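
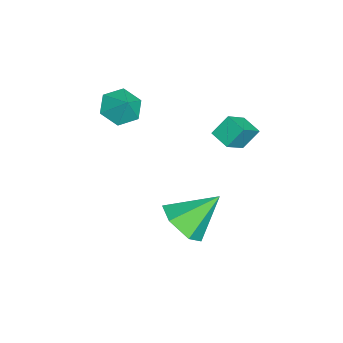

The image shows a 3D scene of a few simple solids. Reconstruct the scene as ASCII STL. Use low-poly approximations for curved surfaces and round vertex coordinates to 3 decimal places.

solid 
facet normal -0.661 0.450 -0.601
outer loop
vertex -2.142 2.869 1.845
vertex -1.484 3.51 1.601
vertex -1.828 2.237 1.027
endloop
endfacet
facet normal -0.692 -0.675 0.256
outer loop
vertex -0.936 1.63 1.839
vertex -2.142 2.869 1.845
vertex -1.828 2.237 1.027
endloop
endfacet
facet normal -0.660 0.450 -0.602
outer loop
vertex -1.828 2.237 1.027
vertex -1.484 3.51 1.601
vertex -1.17 2.878 0.784
endloop
endfacet
facet normal 0.291 -0.585 -0.757
outer loop
vertex -1.17 2.878 0.784
vertex -0.936 1.63 1.839
vertex -1.828 2.237 1.027
endloop
endfacet
facet normal -0.290 0.586 0.757
outer loop
vertex -2.142 2.869 1.845
vertex -0.592 2.903 2.413
vertex -1.484 3.51 1.601
endloop
endfacet
facet normal -0.692 -0.675 0.256
outer loop
vertex -1.25 2.262 2.656
vertex -2.142 2.869 1.845
vertex -0.936 1.63 1.839
endloop
endfacet
facet normal -0.290 0.585 0.757
outer loop
vertex -1.25 2.262 2.656
vertex -0.592 2.903 2.413
vertex -2.142 2.869 1.845
endloop
endfacet
facet normal 0.692 0.675 -0.256
outer loop
vertex -1.484 3.51 1.601
vertex -0.592 2.903 2.413
vertex -1.17 2.878 0.784
endloop
endfacet
facet normal 0.290 -0.586 -0.757
outer loop
vertex -0.278 2.271 1.595
vertex -0.936 1.63 1.839
vertex -1.17 2.878 0.784
endloop
endfacet
facet normal 0.692 0.675 -0.256
outer loop
vertex -1.17 2.878 0.784
vertex -0.592 2.903 2.413
vertex -0.278 2.271 1.595
endloop
endfacet
facet normal 0.661 -0.449 0.601
outer loop
vertex -0.278 2.271 1.595
vertex -1.25 2.262 2.656
vertex -0.936 1.63 1.839
endloop
endfacet
facet normal 0.660 -0.450 0.601
outer loop
vertex -0.592 2.903 2.413
vertex -1.25 2.262 2.656
vertex -0.278 2.271 1.595
endloop
endfacet
facet normal -0.584 -0.318 -0.747
outer loop
vertex -1.015 -2.764 2.74
vertex -1.495 -1.992 2.787
vertex -0.769 -2.044 2.241
endloop
endfacet
facet normal 0.963 -0.234 0.137
outer loop
vertex -1.015 -2.764 2.74
vertex -0.769 -2.044 2.241
vertex -0.865 -1.648 3.593
endloop
endfacet
facet normal -0.584 -0.319 -0.746
outer loop
vertex -0.769 -2.044 2.241
vertex -1.495 -1.992 2.787
vertex -1.249 -1.272 2.287
endloop
endfacet
facet normal 0.843 0.530 -0.095
outer loop
vertex -0.769 -2.044 2.241
vertex -1.249 -1.272 2.287
vertex -0.865 -1.648 3.593
endloop
endfacet
facet normal -0.584 -0.319 -0.747
outer loop
vertex -1.249 -1.272 2.287
vertex -1.495 -1.992 2.787
vertex -1.976 -1.22 2.833
endloop
endfacet
facet normal 0.224 0.952 0.208
outer loop
vertex -1.249 -1.272 2.287
vertex -1.976 -1.22 2.833
vertex -0.865 -1.648 3.593
endloop
endfacet
facet normal -0.583 -0.319 -0.747
outer loop
vertex -1.976 -1.22 2.833
vertex -1.495 -1.992 2.787
vertex -2.222 -1.94 3.332
endloop
endfacet
facet normal -0.274 0.609 0.744
outer loop
vertex -1.976 -1.22 2.833
vertex -2.222 -1.94 3.332
vertex -0.865 -1.648 3.593
endloop
endfacet
facet normal -0.583 -0.319 -0.747
outer loop
vertex -2.222 -1.94 3.332
vertex -1.495 -1.992 2.787
vertex -1.741 -2.712 3.286
endloop
endfacet
facet normal -0.154 -0.154 0.976
outer loop
vertex -2.222 -1.94 3.332
vertex -1.741 -2.712 3.286
vertex -0.865 -1.648 3.593
endloop
endfacet
facet normal -0.584 -0.318 -0.747
outer loop
vertex -1.741 -2.712 3.286
vertex -1.495 -1.992 2.787
vertex -1.015 -2.764 2.74
endloop
endfacet
facet normal 0.464 -0.576 0.672
outer loop
vertex -1.741 -2.712 3.286
vertex -1.015 -2.764 2.74
vertex -0.865 -1.648 3.593
endloop
endfacet
facet normal 0.276 -0.714 -0.643
outer loop
vertex 3.862 0.307 0.685
vertex 3.201 0.74 -0.08
vertex 4.246 1.075 -0.003
endloop
endfacet
facet normal 0.684 0.266 0.679
outer loop
vertex 3.862 0.307 0.685
vertex 4.246 1.075 -0.003
vertex 2.659 2.14 1.18
endloop
endfacet
facet normal 0.276 -0.714 -0.643
outer loop
vertex 4.246 1.075 -0.003
vertex 3.201 0.74 -0.08
vertex 3.585 1.508 -0.768
endloop
endfacet
facet normal 0.554 0.833 -0.007
outer loop
vertex 4.246 1.075 -0.003
vertex 3.585 1.508 -0.768
vertex 2.659 2.14 1.18
endloop
endfacet
facet normal 0.276 -0.714 -0.643
outer loop
vertex 3.585 1.508 -0.768
vertex 3.201 0.74 -0.08
vertex 2.54 1.173 -0.845
endloop
endfacet
facet normal -0.252 0.879 -0.405
outer loop
vertex 3.585 1.508 -0.768
vertex 2.54 1.173 -0.845
vertex 2.659 2.14 1.18
endloop
endfacet
facet normal 0.277 -0.714 -0.643
outer loop
vertex 2.54 1.173 -0.845
vertex 3.201 0.74 -0.08
vertex 2.156 0.405 -0.158
endloop
endfacet
facet normal -0.926 0.359 -0.117
outer loop
vertex 2.54 1.173 -0.845
vertex 2.156 0.405 -0.158
vertex 2.659 2.14 1.18
endloop
endfacet
facet normal 0.277 -0.714 -0.643
outer loop
vertex 2.156 0.405 -0.158
vertex 3.201 0.74 -0.08
vertex 2.817 -0.028 0.607
endloop
endfacet
facet normal -0.795 -0.208 0.569
outer loop
vertex 2.156 0.405 -0.158
vertex 2.817 -0.028 0.607
vertex 2.659 2.14 1.18
endloop
endfacet
facet normal 0.277 -0.714 -0.643
outer loop
vertex 2.817 -0.028 0.607
vertex 3.201 0.74 -0.08
vertex 3.862 0.307 0.685
endloop
endfacet
facet normal 0.010 -0.255 0.967
outer loop
vertex 2.817 -0.028 0.607
vertex 3.862 0.307 0.685
vertex 2.659 2.14 1.18
endloop
endfacet

endsolid


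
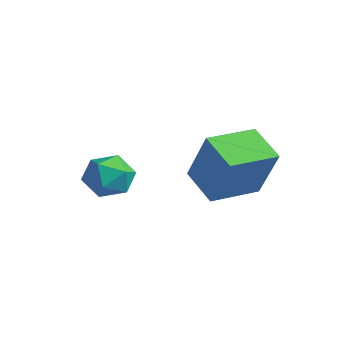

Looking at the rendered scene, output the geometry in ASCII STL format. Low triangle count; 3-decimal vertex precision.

solid 
facet normal -0.264 0.858 0.441
outer loop
vertex -1.013 -1.692 -0.682
vertex -1.828 -1.97 -0.629
vertex -1.275 -2.13 0.013
endloop
endfacet
facet normal 0.415 0.691 0.592
outer loop
vertex -1.013 -1.692 -0.682
vertex -1.275 -2.13 0.013
vertex -0.503 -2.295 -0.335
endloop
endfacet
facet normal 0.770 0.637 -0.024
outer loop
vertex -1.013 -1.692 -0.682
vertex -0.503 -2.295 -0.335
vertex -0.579 -2.236 -1.191
endloop
endfacet
facet normal 0.312 0.770 -0.557
outer loop
vertex -1.013 -1.692 -0.682
vertex -0.579 -2.236 -1.191
vertex -1.398 -2.036 -1.373
endloop
endfacet
facet normal -0.327 0.906 -0.269
outer loop
vertex -1.013 -1.692 -0.682
vertex -1.398 -2.036 -1.373
vertex -1.828 -1.97 -0.629
endloop
endfacet
facet normal 0.420 0.052 0.906
outer loop
vertex -0.503 -2.295 -0.335
vertex -1.275 -2.13 0.013
vertex -1.002 -2.944 -0.067
endloop
endfacet
facet normal -0.677 0.319 0.663
outer loop
vertex -1.275 -2.13 0.013
vertex -1.828 -1.97 -0.629
vertex -1.821 -2.744 -0.249
endloop
endfacet
facet normal -0.778 0.398 -0.485
outer loop
vertex -1.828 -1.97 -0.629
vertex -1.398 -2.036 -1.373
vertex -1.897 -2.685 -1.105
endloop
endfacet
facet normal 0.255 0.179 -0.950
outer loop
vertex -1.398 -2.036 -1.373
vertex -0.579 -2.236 -1.191
vertex -1.125 -2.85 -1.453
endloop
endfacet
facet normal 0.995 -0.036 -0.091
outer loop
vertex -0.579 -2.236 -1.191
vertex -0.503 -2.295 -0.335
vertex -0.572 -3.01 -0.811
endloop
endfacet
facet normal -0.312 -0.770 0.557
outer loop
vertex -1.387 -3.288 -0.758
vertex -1.002 -2.944 -0.067
vertex -1.821 -2.744 -0.249
endloop
endfacet
facet normal -0.770 -0.637 0.024
outer loop
vertex -1.387 -3.288 -0.758
vertex -1.821 -2.744 -0.249
vertex -1.897 -2.685 -1.105
endloop
endfacet
facet normal -0.415 -0.691 -0.592
outer loop
vertex -1.387 -3.288 -0.758
vertex -1.897 -2.685 -1.105
vertex -1.125 -2.85 -1.453
endloop
endfacet
facet normal 0.264 -0.858 -0.441
outer loop
vertex -1.387 -3.288 -0.758
vertex -1.125 -2.85 -1.453
vertex -0.572 -3.01 -0.811
endloop
endfacet
facet normal 0.327 -0.906 0.269
outer loop
vertex -1.387 -3.288 -0.758
vertex -0.572 -3.01 -0.811
vertex -1.002 -2.944 -0.067
endloop
endfacet
facet normal -0.255 -0.179 0.950
outer loop
vertex -1.821 -2.744 -0.249
vertex -1.002 -2.944 -0.067
vertex -1.275 -2.13 0.013
endloop
endfacet
facet normal -0.995 0.036 0.091
outer loop
vertex -1.897 -2.685 -1.105
vertex -1.821 -2.744 -0.249
vertex -1.828 -1.97 -0.629
endloop
endfacet
facet normal -0.420 -0.052 -0.906
outer loop
vertex -1.125 -2.85 -1.453
vertex -1.897 -2.685 -1.105
vertex -1.398 -2.036 -1.373
endloop
endfacet
facet normal 0.677 -0.319 -0.663
outer loop
vertex -0.572 -3.01 -0.811
vertex -1.125 -2.85 -1.453
vertex -0.579 -2.236 -1.191
endloop
endfacet
facet normal 0.778 -0.398 0.485
outer loop
vertex -1.002 -2.944 -0.067
vertex -0.572 -3.01 -0.811
vertex -0.503 -2.295 -0.335
endloop
endfacet
facet normal -0.877 -0.039 0.480
outer loop
vertex 0.472 -0.229 0.93
vertex 0.392 1.469 0.921
vertex -0.491 -0.283 -0.834
endloop
endfacet
facet normal 0.047 -0.999 0.005
outer loop
vertex 0.728 -0.229 -1.501
vertex 0.472 -0.229 0.93
vertex -0.491 -0.283 -0.834
endloop
endfacet
facet normal -0.877 -0.038 0.479
outer loop
vertex -0.491 -0.283 -0.834
vertex 0.392 1.469 0.921
vertex -0.57 1.415 -0.843
endloop
endfacet
facet normal -0.479 -0.027 -0.877
outer loop
vertex -0.57 1.415 -0.843
vertex 0.728 -0.229 -1.501
vertex -0.491 -0.283 -0.834
endloop
endfacet
facet normal 0.479 0.027 0.877
outer loop
vertex 0.472 -0.229 0.93
vertex 1.611 1.523 0.254
vertex 0.392 1.469 0.921
endloop
endfacet
facet normal 0.047 -0.999 0.005
outer loop
vertex 1.69 -0.175 0.263
vertex 0.472 -0.229 0.93
vertex 0.728 -0.229 -1.501
endloop
endfacet
facet normal 0.479 0.027 0.877
outer loop
vertex 1.69 -0.175 0.263
vertex 1.611 1.523 0.254
vertex 0.472 -0.229 0.93
endloop
endfacet
facet normal -0.047 0.999 -0.005
outer loop
vertex 0.392 1.469 0.921
vertex 1.611 1.523 0.254
vertex -0.57 1.415 -0.843
endloop
endfacet
facet normal -0.479 -0.027 -0.877
outer loop
vertex 0.648 1.469 -1.51
vertex 0.728 -0.229 -1.501
vertex -0.57 1.415 -0.843
endloop
endfacet
facet normal -0.047 0.999 -0.005
outer loop
vertex -0.57 1.415 -0.843
vertex 1.611 1.523 0.254
vertex 0.648 1.469 -1.51
endloop
endfacet
facet normal 0.877 0.039 -0.479
outer loop
vertex 0.648 1.469 -1.51
vertex 1.69 -0.175 0.263
vertex 0.728 -0.229 -1.501
endloop
endfacet
facet normal 0.877 0.038 -0.480
outer loop
vertex 1.611 1.523 0.254
vertex 1.69 -0.175 0.263
vertex 0.648 1.469 -1.51
endloop
endfacet

endsolid


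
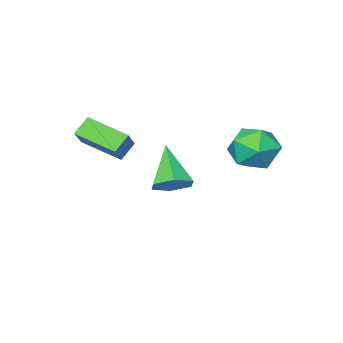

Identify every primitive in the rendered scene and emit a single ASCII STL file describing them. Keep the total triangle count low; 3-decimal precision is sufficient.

solid 
facet normal -0.924 0.381 0.030
outer loop
vertex -0.512 3.449 -2.256
vertex -0.597 3.162 -1.226
vertex -0.207 4.127 -1.484
endloop
endfacet
facet normal -0.518 0.734 -0.440
outer loop
vertex -0.512 3.449 -2.256
vertex -0.207 4.127 -1.484
vertex 0.39 4.018 -2.369
endloop
endfacet
facet normal -0.282 0.264 -0.922
outer loop
vertex -0.512 3.449 -2.256
vertex 0.39 4.018 -2.369
vertex 0.368 2.985 -2.658
endloop
endfacet
facet normal -0.542 -0.378 -0.751
outer loop
vertex -0.512 3.449 -2.256
vertex 0.368 2.985 -2.658
vertex -0.242 2.457 -1.952
endloop
endfacet
facet normal -0.938 -0.305 -0.162
outer loop
vertex -0.512 3.449 -2.256
vertex -0.242 2.457 -1.952
vertex -0.597 3.162 -1.226
endloop
endfacet
facet normal 0.047 0.995 -0.091
outer loop
vertex 0.39 4.018 -2.369
vertex -0.207 4.127 -1.484
vertex 0.862 4.083 -1.408
endloop
endfacet
facet normal -0.610 0.425 0.669
outer loop
vertex -0.207 4.127 -1.484
vertex -0.597 3.162 -1.226
vertex 0.252 3.555 -0.702
endloop
endfacet
facet normal -0.633 -0.687 0.357
outer loop
vertex -0.597 3.162 -1.226
vertex -0.242 2.457 -1.952
vertex 0.23 2.522 -0.991
endloop
endfacet
facet normal 0.009 -0.805 -0.594
outer loop
vertex -0.242 2.457 -1.952
vertex 0.368 2.985 -2.658
vertex 0.827 2.413 -1.876
endloop
endfacet
facet normal 0.430 0.235 -0.872
outer loop
vertex 0.368 2.985 -2.658
vertex 0.39 4.018 -2.369
vertex 1.217 3.378 -2.134
endloop
endfacet
facet normal 0.542 0.378 0.751
outer loop
vertex 1.132 3.091 -1.104
vertex 0.862 4.083 -1.408
vertex 0.252 3.555 -0.702
endloop
endfacet
facet normal 0.282 -0.264 0.922
outer loop
vertex 1.132 3.091 -1.104
vertex 0.252 3.555 -0.702
vertex 0.23 2.522 -0.991
endloop
endfacet
facet normal 0.518 -0.734 0.440
outer loop
vertex 1.132 3.091 -1.104
vertex 0.23 2.522 -0.991
vertex 0.827 2.413 -1.876
endloop
endfacet
facet normal 0.924 -0.381 -0.030
outer loop
vertex 1.132 3.091 -1.104
vertex 0.827 2.413 -1.876
vertex 1.217 3.378 -2.134
endloop
endfacet
facet normal 0.938 0.305 0.162
outer loop
vertex 1.132 3.091 -1.104
vertex 1.217 3.378 -2.134
vertex 0.862 4.083 -1.408
endloop
endfacet
facet normal -0.009 0.805 0.594
outer loop
vertex 0.252 3.555 -0.702
vertex 0.862 4.083 -1.408
vertex -0.207 4.127 -1.484
endloop
endfacet
facet normal -0.430 -0.235 0.872
outer loop
vertex 0.23 2.522 -0.991
vertex 0.252 3.555 -0.702
vertex -0.597 3.162 -1.226
endloop
endfacet
facet normal -0.047 -0.995 0.091
outer loop
vertex 0.827 2.413 -1.876
vertex 0.23 2.522 -0.991
vertex -0.242 2.457 -1.952
endloop
endfacet
facet normal 0.610 -0.425 -0.669
outer loop
vertex 1.217 3.378 -2.134
vertex 0.827 2.413 -1.876
vertex 0.368 2.985 -2.658
endloop
endfacet
facet normal 0.633 0.687 -0.357
outer loop
vertex 0.862 4.083 -1.408
vertex 1.217 3.378 -2.134
vertex 0.39 4.018 -2.369
endloop
endfacet
facet normal 0.340 0.599 -0.725
outer loop
vertex 1.629 0.486 -3.894
vertex 1.286 -0.027 -4.478
vertex 0.832 0.617 -4.159
endloop
endfacet
facet normal -0.189 0.528 0.828
outer loop
vertex 1.629 0.486 -3.894
vertex 0.832 0.617 -4.159
vertex 0.614 -1.213 -3.042
endloop
endfacet
facet normal 0.340 0.599 -0.725
outer loop
vertex 0.832 0.617 -4.159
vertex 1.286 -0.027 -4.478
vertex 0.49 0.103 -4.744
endloop
endfacet
facet normal -0.915 0.284 0.286
outer loop
vertex 0.832 0.617 -4.159
vertex 0.49 0.103 -4.744
vertex 0.614 -1.213 -3.042
endloop
endfacet
facet normal 0.340 0.598 -0.726
outer loop
vertex 0.49 0.103 -4.744
vertex 1.286 -0.027 -4.478
vertex 0.944 -0.541 -5.062
endloop
endfacet
facet normal -0.844 -0.452 -0.288
outer loop
vertex 0.49 0.103 -4.744
vertex 0.944 -0.541 -5.062
vertex 0.614 -1.213 -3.042
endloop
endfacet
facet normal 0.339 0.599 -0.726
outer loop
vertex 0.944 -0.541 -5.062
vertex 1.286 -0.027 -4.478
vertex 1.74 -0.671 -4.797
endloop
endfacet
facet normal -0.047 -0.945 -0.322
outer loop
vertex 0.944 -0.541 -5.062
vertex 1.74 -0.671 -4.797
vertex 0.614 -1.213 -3.042
endloop
endfacet
facet normal 0.340 0.599 -0.725
outer loop
vertex 1.74 -0.671 -4.797
vertex 1.286 -0.027 -4.478
vertex 2.083 -0.158 -4.213
endloop
endfacet
facet normal 0.678 -0.702 0.218
outer loop
vertex 1.74 -0.671 -4.797
vertex 2.083 -0.158 -4.213
vertex 0.614 -1.213 -3.042
endloop
endfacet
facet normal 0.340 0.599 -0.725
outer loop
vertex 2.083 -0.158 -4.213
vertex 1.286 -0.027 -4.478
vertex 1.629 0.486 -3.894
endloop
endfacet
facet normal 0.607 0.035 0.794
outer loop
vertex 2.083 -0.158 -4.213
vertex 1.629 0.486 -3.894
vertex 0.614 -1.213 -3.042
endloop
endfacet
facet normal -0.731 -0.054 0.680
outer loop
vertex 4.181 -1.216 -0.585
vertex 3.572 0.313 -1.118
vertex 3.444 -1.801 -1.424
endloop
endfacet
facet normal 0.352 -0.884 0.308
outer loop
vertex 4.088 -1.753 -2.022
vertex 4.181 -1.216 -0.585
vertex 3.444 -1.801 -1.424
endloop
endfacet
facet normal -0.731 -0.054 0.680
outer loop
vertex 3.444 -1.801 -1.424
vertex 3.572 0.313 -1.118
vertex 2.836 -0.271 -1.956
endloop
endfacet
facet normal -0.584 -0.464 -0.666
outer loop
vertex 2.836 -0.271 -1.956
vertex 4.088 -1.753 -2.022
vertex 3.444 -1.801 -1.424
endloop
endfacet
facet normal 0.584 0.465 0.666
outer loop
vertex 4.181 -1.216 -0.585
vertex 4.216 0.361 -1.716
vertex 3.572 0.313 -1.118
endloop
endfacet
facet normal 0.351 -0.884 0.308
outer loop
vertex 4.824 -1.169 -1.184
vertex 4.181 -1.216 -0.585
vertex 4.088 -1.753 -2.022
endloop
endfacet
facet normal 0.585 0.464 0.665
outer loop
vertex 4.824 -1.169 -1.184
vertex 4.216 0.361 -1.716
vertex 4.181 -1.216 -0.585
endloop
endfacet
facet normal -0.351 0.884 -0.308
outer loop
vertex 3.572 0.313 -1.118
vertex 4.216 0.361 -1.716
vertex 2.836 -0.271 -1.956
endloop
endfacet
facet normal -0.585 -0.465 -0.665
outer loop
vertex 3.479 -0.224 -2.555
vertex 4.088 -1.753 -2.022
vertex 2.836 -0.271 -1.956
endloop
endfacet
facet normal -0.351 0.884 -0.308
outer loop
vertex 2.836 -0.271 -1.956
vertex 4.216 0.361 -1.716
vertex 3.479 -0.224 -2.555
endloop
endfacet
facet normal 0.731 0.054 -0.680
outer loop
vertex 3.479 -0.224 -2.555
vertex 4.824 -1.169 -1.184
vertex 4.088 -1.753 -2.022
endloop
endfacet
facet normal 0.731 0.054 -0.680
outer loop
vertex 4.216 0.361 -1.716
vertex 4.824 -1.169 -1.184
vertex 3.479 -0.224 -2.555
endloop
endfacet

endsolid


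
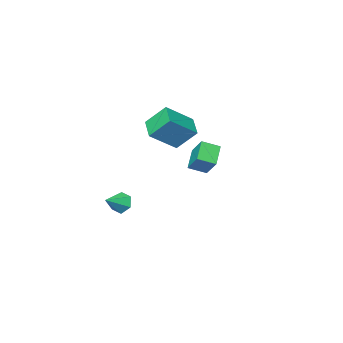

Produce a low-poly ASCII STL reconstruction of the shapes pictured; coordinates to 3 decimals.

solid 
facet normal -0.886 -0.112 -0.450
outer loop
vertex 0.996 -2.629 -2.77
vertex 0.727 -2.291 -2.325
vertex 0.95 -2.014 -2.833
endloop
endfacet
facet normal 0.802 -0.001 -0.597
outer loop
vertex 0.996 -2.629 -2.77
vertex 0.95 -2.014 -2.833
vertex 1.693 -2.169 -1.835
endloop
endfacet
facet normal -0.886 -0.111 -0.450
outer loop
vertex 0.95 -2.014 -2.833
vertex 0.727 -2.291 -2.325
vertex 0.682 -1.676 -2.388
endloop
endfacet
facet normal 0.540 0.794 -0.278
outer loop
vertex 0.95 -2.014 -2.833
vertex 0.682 -1.676 -2.388
vertex 1.693 -2.169 -1.835
endloop
endfacet
facet normal -0.885 -0.111 -0.452
outer loop
vertex 0.682 -1.676 -2.388
vertex 0.727 -2.291 -2.325
vertex 0.458 -1.953 -1.881
endloop
endfacet
facet normal 0.129 0.845 0.519
outer loop
vertex 0.682 -1.676 -2.388
vertex 0.458 -1.953 -1.881
vertex 1.693 -2.169 -1.835
endloop
endfacet
facet normal -0.885 -0.112 -0.451
outer loop
vertex 0.458 -1.953 -1.881
vertex 0.727 -2.291 -2.325
vertex 0.504 -2.568 -1.818
endloop
endfacet
facet normal -0.019 0.100 0.995
outer loop
vertex 0.458 -1.953 -1.881
vertex 0.504 -2.568 -1.818
vertex 1.693 -2.169 -1.835
endloop
endfacet
facet normal -0.885 -0.112 -0.451
outer loop
vertex 0.504 -2.568 -1.818
vertex 0.727 -2.291 -2.325
vertex 0.773 -2.906 -2.262
endloop
endfacet
facet normal 0.243 -0.695 0.676
outer loop
vertex 0.504 -2.568 -1.818
vertex 0.773 -2.906 -2.262
vertex 1.693 -2.169 -1.835
endloop
endfacet
facet normal -0.886 -0.112 -0.450
outer loop
vertex 0.773 -2.906 -2.262
vertex 0.727 -2.291 -2.325
vertex 0.996 -2.629 -2.77
endloop
endfacet
facet normal 0.654 -0.747 -0.120
outer loop
vertex 0.773 -2.906 -2.262
vertex 0.996 -2.629 -2.77
vertex 1.693 -2.169 -1.835
endloop
endfacet
facet normal -0.424 0.538 0.728
outer loop
vertex -3.062 -3.962 2.16
vertex -2.515 -2.948 1.729
vertex -4.411 -3.662 1.153
endloop
endfacet
facet normal -0.445 -0.824 0.350
outer loop
vertex -3.805 -4.432 0.111
vertex -3.062 -3.962 2.16
vertex -4.411 -3.662 1.153
endloop
endfacet
facet normal -0.424 0.538 0.728
outer loop
vertex -4.411 -3.662 1.153
vertex -2.515 -2.948 1.729
vertex -3.864 -2.648 0.722
endloop
endfacet
facet normal -0.789 0.175 -0.589
outer loop
vertex -3.864 -2.648 0.722
vertex -3.805 -4.432 0.111
vertex -4.411 -3.662 1.153
endloop
endfacet
facet normal 0.789 -0.175 0.589
outer loop
vertex -3.062 -3.962 2.16
vertex -1.909 -3.718 0.687
vertex -2.515 -2.948 1.729
endloop
endfacet
facet normal -0.445 -0.824 0.350
outer loop
vertex -2.456 -4.732 1.118
vertex -3.062 -3.962 2.16
vertex -3.805 -4.432 0.111
endloop
endfacet
facet normal 0.789 -0.175 0.589
outer loop
vertex -2.456 -4.732 1.118
vertex -1.909 -3.718 0.687
vertex -3.062 -3.962 2.16
endloop
endfacet
facet normal 0.445 0.824 -0.350
outer loop
vertex -2.515 -2.948 1.729
vertex -1.909 -3.718 0.687
vertex -3.864 -2.648 0.722
endloop
endfacet
facet normal -0.789 0.175 -0.589
outer loop
vertex -3.258 -3.418 -0.32
vertex -3.805 -4.432 0.111
vertex -3.864 -2.648 0.722
endloop
endfacet
facet normal 0.445 0.824 -0.350
outer loop
vertex -3.864 -2.648 0.722
vertex -1.909 -3.718 0.687
vertex -3.258 -3.418 -0.32
endloop
endfacet
facet normal 0.424 -0.538 -0.728
outer loop
vertex -3.258 -3.418 -0.32
vertex -2.456 -4.732 1.118
vertex -3.805 -4.432 0.111
endloop
endfacet
facet normal 0.424 -0.538 -0.728
outer loop
vertex -1.909 -3.718 0.687
vertex -2.456 -4.732 1.118
vertex -3.258 -3.418 -0.32
endloop
endfacet
facet normal -0.771 0.513 -0.377
outer loop
vertex -1.445 1.31 1.25
vertex -1.331 2.087 2.076
vertex -0.728 1.904 0.592
endloop
endfacet
facet normal -0.099 -0.682 -0.724
outer loop
vertex -0.049 1.453 0.924
vertex -1.445 1.31 1.25
vertex -0.728 1.904 0.592
endloop
endfacet
facet normal -0.771 0.513 -0.377
outer loop
vertex -0.728 1.904 0.592
vertex -1.331 2.087 2.076
vertex -0.614 2.682 1.418
endloop
endfacet
facet normal 0.628 0.521 -0.578
outer loop
vertex -0.614 2.682 1.418
vertex -0.049 1.453 0.924
vertex -0.728 1.904 0.592
endloop
endfacet
facet normal -0.629 -0.521 0.577
outer loop
vertex -1.445 1.31 1.25
vertex -0.652 1.636 2.408
vertex -1.331 2.087 2.076
endloop
endfacet
facet normal -0.099 -0.682 -0.725
outer loop
vertex -0.766 0.858 1.582
vertex -1.445 1.31 1.25
vertex -0.049 1.453 0.924
endloop
endfacet
facet normal -0.629 -0.521 0.577
outer loop
vertex -0.766 0.858 1.582
vertex -0.652 1.636 2.408
vertex -1.445 1.31 1.25
endloop
endfacet
facet normal 0.099 0.682 0.725
outer loop
vertex -1.331 2.087 2.076
vertex -0.652 1.636 2.408
vertex -0.614 2.682 1.418
endloop
endfacet
facet normal 0.629 0.521 -0.577
outer loop
vertex 0.065 2.23 1.75
vertex -0.049 1.453 0.924
vertex -0.614 2.682 1.418
endloop
endfacet
facet normal 0.100 0.682 0.724
outer loop
vertex -0.614 2.682 1.418
vertex -0.652 1.636 2.408
vertex 0.065 2.23 1.75
endloop
endfacet
facet normal 0.771 -0.513 0.376
outer loop
vertex 0.065 2.23 1.75
vertex -0.766 0.858 1.582
vertex -0.049 1.453 0.924
endloop
endfacet
facet normal 0.771 -0.513 0.377
outer loop
vertex -0.652 1.636 2.408
vertex -0.766 0.858 1.582
vertex 0.065 2.23 1.75
endloop
endfacet

endsolid


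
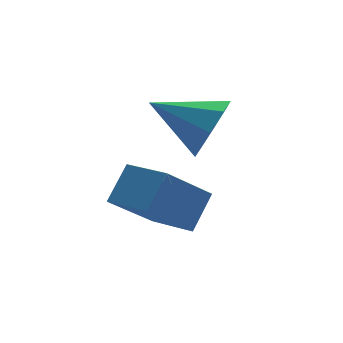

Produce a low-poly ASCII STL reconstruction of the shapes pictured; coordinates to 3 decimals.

solid 
facet normal 0.661 -0.650 -0.376
outer loop
vertex 5.098 2.94 4.037
vertex 4.491 2.851 3.124
vertex 5.316 3.502 3.449
endloop
endfacet
facet normal 0.328 0.619 0.713
outer loop
vertex 5.098 2.94 4.037
vertex 5.316 3.502 3.449
vertex 3.169 4.149 3.876
endloop
endfacet
facet normal 0.661 -0.650 -0.376
outer loop
vertex 5.316 3.502 3.449
vertex 4.491 2.851 3.124
vertex 5.05 3.682 2.671
endloop
endfacet
facet normal 0.307 0.945 0.114
outer loop
vertex 5.316 3.502 3.449
vertex 5.05 3.682 2.671
vertex 3.169 4.149 3.876
endloop
endfacet
facet normal 0.661 -0.650 -0.376
outer loop
vertex 5.05 3.682 2.671
vertex 4.491 2.851 3.124
vertex 4.457 3.376 2.158
endloop
endfacet
facet normal -0.068 0.890 -0.452
outer loop
vertex 5.05 3.682 2.671
vertex 4.457 3.376 2.158
vertex 3.169 4.149 3.876
endloop
endfacet
facet normal 0.662 -0.649 -0.376
outer loop
vertex 4.457 3.376 2.158
vertex 4.491 2.851 3.124
vertex 3.884 2.761 2.211
endloop
endfacet
facet normal -0.581 0.485 -0.654
outer loop
vertex 4.457 3.376 2.158
vertex 3.884 2.761 2.211
vertex 3.169 4.149 3.876
endloop
endfacet
facet normal 0.661 -0.649 -0.376
outer loop
vertex 3.884 2.761 2.211
vertex 4.491 2.851 3.124
vertex 3.666 2.199 2.799
endloop
endfacet
facet normal -0.927 -0.030 -0.373
outer loop
vertex 3.884 2.761 2.211
vertex 3.666 2.199 2.799
vertex 3.169 4.149 3.876
endloop
endfacet
facet normal 0.661 -0.649 -0.376
outer loop
vertex 3.666 2.199 2.799
vertex 4.491 2.851 3.124
vertex 3.932 2.019 3.577
endloop
endfacet
facet normal -0.906 -0.357 0.227
outer loop
vertex 3.666 2.199 2.799
vertex 3.932 2.019 3.577
vertex 3.169 4.149 3.876
endloop
endfacet
facet normal 0.661 -0.649 -0.376
outer loop
vertex 3.932 2.019 3.577
vertex 4.491 2.851 3.124
vertex 4.525 2.326 4.09
endloop
endfacet
facet normal -0.530 -0.301 0.793
outer loop
vertex 3.932 2.019 3.577
vertex 4.525 2.326 4.09
vertex 3.169 4.149 3.876
endloop
endfacet
facet normal 0.661 -0.649 -0.376
outer loop
vertex 4.525 2.326 4.09
vertex 4.491 2.851 3.124
vertex 5.098 2.94 4.037
endloop
endfacet
facet normal -0.018 0.103 0.995
outer loop
vertex 4.525 2.326 4.09
vertex 5.098 2.94 4.037
vertex 3.169 4.149 3.876
endloop
endfacet
facet normal -0.733 -0.045 0.679
outer loop
vertex 2.015 0.878 3.197
vertex 1.58 2.373 2.827
vertex 1.173 0.4 2.256
endloop
endfacet
facet normal 0.272 -0.934 0.231
outer loop
vertex 2.58 0.487 0.953
vertex 2.015 0.878 3.197
vertex 1.173 0.4 2.256
endloop
endfacet
facet normal -0.733 -0.045 0.679
outer loop
vertex 1.173 0.4 2.256
vertex 1.58 2.373 2.827
vertex 0.738 1.895 1.886
endloop
endfacet
facet normal -0.624 -0.354 -0.697
outer loop
vertex 0.738 1.895 1.886
vertex 2.58 0.487 0.953
vertex 1.173 0.4 2.256
endloop
endfacet
facet normal 0.624 0.354 0.697
outer loop
vertex 2.015 0.878 3.197
vertex 2.987 2.46 1.524
vertex 1.58 2.373 2.827
endloop
endfacet
facet normal 0.272 -0.934 0.231
outer loop
vertex 3.422 0.965 1.894
vertex 2.015 0.878 3.197
vertex 2.58 0.487 0.953
endloop
endfacet
facet normal 0.624 0.354 0.697
outer loop
vertex 3.422 0.965 1.894
vertex 2.987 2.46 1.524
vertex 2.015 0.878 3.197
endloop
endfacet
facet normal -0.272 0.934 -0.231
outer loop
vertex 1.58 2.373 2.827
vertex 2.987 2.46 1.524
vertex 0.738 1.895 1.886
endloop
endfacet
facet normal -0.624 -0.354 -0.697
outer loop
vertex 2.145 1.982 0.583
vertex 2.58 0.487 0.953
vertex 0.738 1.895 1.886
endloop
endfacet
facet normal -0.272 0.934 -0.231
outer loop
vertex 0.738 1.895 1.886
vertex 2.987 2.46 1.524
vertex 2.145 1.982 0.583
endloop
endfacet
facet normal 0.733 0.045 -0.679
outer loop
vertex 2.145 1.982 0.583
vertex 3.422 0.965 1.894
vertex 2.58 0.487 0.953
endloop
endfacet
facet normal 0.733 0.045 -0.679
outer loop
vertex 2.987 2.46 1.524
vertex 3.422 0.965 1.894
vertex 2.145 1.982 0.583
endloop
endfacet

endsolid


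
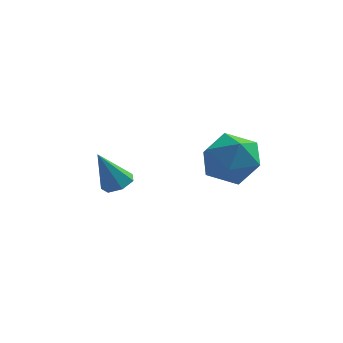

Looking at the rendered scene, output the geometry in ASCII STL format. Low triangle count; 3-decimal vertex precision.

solid 
facet normal -0.292 -0.080 0.953
outer loop
vertex 2.163 -0.19 2.882
vertex 1.67 -1.067 2.657
vertex 2.655 -1.092 2.957
endloop
endfacet
facet normal 0.334 0.257 0.907
outer loop
vertex 2.163 -0.19 2.882
vertex 2.655 -1.092 2.957
vertex 3.134 -0.276 2.549
endloop
endfacet
facet normal 0.244 0.834 0.495
outer loop
vertex 2.163 -0.19 2.882
vertex 3.134 -0.276 2.549
vertex 2.444 0.254 1.996
endloop
endfacet
facet normal -0.439 0.851 0.288
outer loop
vertex 2.163 -0.19 2.882
vertex 2.444 0.254 1.996
vertex 1.539 -0.235 2.063
endloop
endfacet
facet normal -0.770 0.286 0.571
outer loop
vertex 2.163 -0.19 2.882
vertex 1.539 -0.235 2.063
vertex 1.67 -1.067 2.657
endloop
endfacet
facet normal 0.796 -0.178 0.579
outer loop
vertex 3.134 -0.276 2.549
vertex 2.655 -1.092 2.957
vertex 3.241 -1.205 2.117
endloop
endfacet
facet normal -0.218 -0.725 0.654
outer loop
vertex 2.655 -1.092 2.957
vertex 1.67 -1.067 2.657
vertex 2.336 -1.694 2.184
endloop
endfacet
facet normal -0.991 -0.131 0.036
outer loop
vertex 1.67 -1.067 2.657
vertex 1.539 -0.235 2.063
vertex 1.646 -1.164 1.631
endloop
endfacet
facet normal -0.455 0.784 -0.423
outer loop
vertex 1.539 -0.235 2.063
vertex 2.444 0.254 1.996
vertex 2.125 -0.348 1.223
endloop
endfacet
facet normal 0.650 0.755 -0.087
outer loop
vertex 2.444 0.254 1.996
vertex 3.134 -0.276 2.549
vertex 3.11 -0.373 1.523
endloop
endfacet
facet normal 0.439 -0.851 -0.288
outer loop
vertex 2.617 -1.25 1.298
vertex 3.241 -1.205 2.117
vertex 2.336 -1.694 2.184
endloop
endfacet
facet normal -0.244 -0.834 -0.495
outer loop
vertex 2.617 -1.25 1.298
vertex 2.336 -1.694 2.184
vertex 1.646 -1.164 1.631
endloop
endfacet
facet normal -0.334 -0.257 -0.907
outer loop
vertex 2.617 -1.25 1.298
vertex 1.646 -1.164 1.631
vertex 2.125 -0.348 1.223
endloop
endfacet
facet normal 0.292 0.080 -0.953
outer loop
vertex 2.617 -1.25 1.298
vertex 2.125 -0.348 1.223
vertex 3.11 -0.373 1.523
endloop
endfacet
facet normal 0.770 -0.286 -0.571
outer loop
vertex 2.617 -1.25 1.298
vertex 3.11 -0.373 1.523
vertex 3.241 -1.205 2.117
endloop
endfacet
facet normal 0.455 -0.784 0.423
outer loop
vertex 2.336 -1.694 2.184
vertex 3.241 -1.205 2.117
vertex 2.655 -1.092 2.957
endloop
endfacet
facet normal -0.650 -0.755 0.087
outer loop
vertex 1.646 -1.164 1.631
vertex 2.336 -1.694 2.184
vertex 1.67 -1.067 2.657
endloop
endfacet
facet normal -0.796 0.178 -0.579
outer loop
vertex 2.125 -0.348 1.223
vertex 1.646 -1.164 1.631
vertex 1.539 -0.235 2.063
endloop
endfacet
facet normal 0.218 0.725 -0.654
outer loop
vertex 3.11 -0.373 1.523
vertex 2.125 -0.348 1.223
vertex 2.444 0.254 1.996
endloop
endfacet
facet normal 0.991 0.131 -0.036
outer loop
vertex 3.241 -1.205 2.117
vertex 3.11 -0.373 1.523
vertex 3.134 -0.276 2.549
endloop
endfacet
facet normal 0.417 0.060 -0.907
outer loop
vertex -0.826 2.592 -0.671
vertex -1.27 2.275 -0.896
vertex -1.228 2.861 -0.838
endloop
endfacet
facet normal 0.290 0.779 0.556
outer loop
vertex -0.826 2.592 -0.671
vertex -1.228 2.861 -0.838
vertex -1.89 2.185 0.456
endloop
endfacet
facet normal 0.415 0.060 -0.908
outer loop
vertex -1.228 2.861 -0.838
vertex -1.27 2.275 -0.896
vertex -1.662 2.688 -1.048
endloop
endfacet
facet normal -0.451 0.865 0.221
outer loop
vertex -1.228 2.861 -0.838
vertex -1.662 2.688 -1.048
vertex -1.89 2.185 0.456
endloop
endfacet
facet normal 0.416 0.061 -0.907
outer loop
vertex -1.662 2.688 -1.048
vertex -1.27 2.275 -0.896
vertex -1.8 2.205 -1.144
endloop
endfacet
facet normal -0.958 0.284 -0.050
outer loop
vertex -1.662 2.688 -1.048
vertex -1.8 2.205 -1.144
vertex -1.89 2.185 0.456
endloop
endfacet
facet normal 0.416 0.061 -0.907
outer loop
vertex -1.8 2.205 -1.144
vertex -1.27 2.275 -0.896
vertex -1.539 1.774 -1.053
endloop
endfacet
facet normal -0.849 -0.526 -0.054
outer loop
vertex -1.8 2.205 -1.144
vertex -1.539 1.774 -1.053
vertex -1.89 2.185 0.456
endloop
endfacet
facet normal 0.417 0.060 -0.907
outer loop
vertex -1.539 1.774 -1.053
vertex -1.27 2.275 -0.896
vertex -1.075 1.721 -0.843
endloop
endfacet
facet normal -0.205 -0.955 0.212
outer loop
vertex -1.539 1.774 -1.053
vertex -1.075 1.721 -0.843
vertex -1.89 2.185 0.456
endloop
endfacet
facet normal 0.417 0.060 -0.907
outer loop
vertex -1.075 1.721 -0.843
vertex -1.27 2.275 -0.896
vertex -0.758 2.085 -0.673
endloop
endfacet
facet normal 0.487 -0.680 0.548
outer loop
vertex -1.075 1.721 -0.843
vertex -0.758 2.085 -0.673
vertex -1.89 2.185 0.456
endloop
endfacet
facet normal 0.417 0.060 -0.907
outer loop
vertex -0.758 2.085 -0.673
vertex -1.27 2.275 -0.896
vertex -0.826 2.592 -0.671
endloop
endfacet
facet normal 0.707 0.092 0.701
outer loop
vertex -0.758 2.085 -0.673
vertex -0.826 2.592 -0.671
vertex -1.89 2.185 0.456
endloop
endfacet

endsolid


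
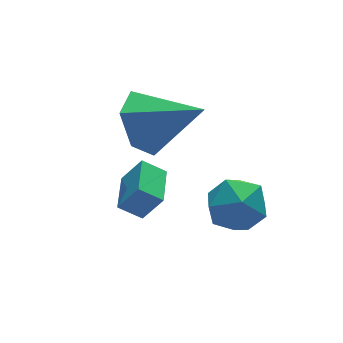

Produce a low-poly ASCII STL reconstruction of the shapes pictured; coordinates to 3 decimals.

solid 
facet normal -0.480 0.289 -0.829
outer loop
vertex 0.228 -0.687 -0.203
vertex 0.934 0.38 -0.24
vertex 0.781 -1.069 -0.656
endloop
endfacet
facet normal -0.551 -0.834 0.030
outer loop
vertex 1.266 -1.36 0.18
vertex 0.228 -0.687 -0.203
vertex 0.781 -1.069 -0.656
endloop
endfacet
facet normal -0.481 0.288 -0.828
outer loop
vertex 0.781 -1.069 -0.656
vertex 0.934 0.38 -0.24
vertex 1.487 -0.001 -0.694
endloop
endfacet
facet normal 0.682 -0.471 -0.560
outer loop
vertex 1.487 -0.001 -0.694
vertex 1.266 -1.36 0.18
vertex 0.781 -1.069 -0.656
endloop
endfacet
facet normal -0.682 0.471 0.560
outer loop
vertex 0.228 -0.687 -0.203
vertex 1.419 0.089 0.596
vertex 0.934 0.38 -0.24
endloop
endfacet
facet normal -0.551 -0.834 0.028
outer loop
vertex 0.713 -0.979 0.634
vertex 0.228 -0.687 -0.203
vertex 1.266 -1.36 0.18
endloop
endfacet
facet normal -0.682 0.471 0.560
outer loop
vertex 0.713 -0.979 0.634
vertex 1.419 0.089 0.596
vertex 0.228 -0.687 -0.203
endloop
endfacet
facet normal 0.551 0.834 -0.029
outer loop
vertex 0.934 0.38 -0.24
vertex 1.419 0.089 0.596
vertex 1.487 -0.001 -0.694
endloop
endfacet
facet normal 0.682 -0.471 -0.560
outer loop
vertex 1.972 -0.293 0.143
vertex 1.266 -1.36 0.18
vertex 1.487 -0.001 -0.694
endloop
endfacet
facet normal 0.552 0.833 -0.029
outer loop
vertex 1.487 -0.001 -0.694
vertex 1.419 0.089 0.596
vertex 1.972 -0.293 0.143
endloop
endfacet
facet normal 0.480 -0.289 0.828
outer loop
vertex 1.972 -0.293 0.143
vertex 0.713 -0.979 0.634
vertex 1.266 -1.36 0.18
endloop
endfacet
facet normal 0.480 -0.288 0.829
outer loop
vertex 1.419 0.089 0.596
vertex 0.713 -0.979 0.634
vertex 1.972 -0.293 0.143
endloop
endfacet
facet normal -0.613 0.601 -0.512
outer loop
vertex 2.682 1.057 0.367
vertex 1.968 1.03 1.19
vertex 2.741 1.797 1.164
endloop
endfacet
facet normal 0.973 0.128 -0.191
outer loop
vertex 2.682 1.057 0.367
vertex 2.741 1.797 1.164
vertex 3.212 -0.19 2.23
endloop
endfacet
facet normal -0.613 0.601 -0.513
outer loop
vertex 2.741 1.797 1.164
vertex 1.968 1.03 1.19
vertex 2.027 1.771 1.987
endloop
endfacet
facet normal 0.659 0.471 0.587
outer loop
vertex 2.741 1.797 1.164
vertex 2.027 1.771 1.987
vertex 3.212 -0.19 2.23
endloop
endfacet
facet normal -0.613 0.601 -0.513
outer loop
vertex 2.027 1.771 1.987
vertex 1.968 1.03 1.19
vertex 1.254 1.004 2.013
endloop
endfacet
facet normal -0.056 0.090 0.994
outer loop
vertex 2.027 1.771 1.987
vertex 1.254 1.004 2.013
vertex 3.212 -0.19 2.23
endloop
endfacet
facet normal -0.613 0.601 -0.513
outer loop
vertex 1.254 1.004 2.013
vertex 1.968 1.03 1.19
vertex 1.194 0.263 1.216
endloop
endfacet
facet normal -0.456 -0.634 0.624
outer loop
vertex 1.254 1.004 2.013
vertex 1.194 0.263 1.216
vertex 3.212 -0.19 2.23
endloop
endfacet
facet normal -0.613 0.601 -0.512
outer loop
vertex 1.194 0.263 1.216
vertex 1.968 1.03 1.19
vertex 1.908 0.289 0.392
endloop
endfacet
facet normal -0.142 -0.978 -0.154
outer loop
vertex 1.194 0.263 1.216
vertex 1.908 0.289 0.392
vertex 3.212 -0.19 2.23
endloop
endfacet
facet normal -0.613 0.601 -0.512
outer loop
vertex 1.908 0.289 0.392
vertex 1.968 1.03 1.19
vertex 2.682 1.057 0.367
endloop
endfacet
facet normal 0.573 -0.596 -0.562
outer loop
vertex 1.908 0.289 0.392
vertex 2.682 1.057 0.367
vertex 3.212 -0.19 2.23
endloop
endfacet
facet normal 0.012 0.902 0.432
outer loop
vertex 2.818 -1.076 -0.588
vertex 3.124 -1.481 0.248
vertex 3.776 -1.173 -0.413
endloop
endfacet
facet normal 0.145 0.953 -0.267
outer loop
vertex 2.818 -1.076 -0.588
vertex 3.776 -1.173 -0.413
vertex 3.419 -1.368 -1.302
endloop
endfacet
facet normal -0.409 0.671 -0.619
outer loop
vertex 2.818 -1.076 -0.588
vertex 3.419 -1.368 -1.302
vertex 2.547 -1.797 -1.191
endloop
endfacet
facet normal -0.884 0.447 -0.137
outer loop
vertex 2.818 -1.076 -0.588
vertex 2.547 -1.797 -1.191
vertex 2.364 -1.866 -0.233
endloop
endfacet
facet normal -0.624 0.589 0.514
outer loop
vertex 2.818 -1.076 -0.588
vertex 2.364 -1.866 -0.233
vertex 3.124 -1.481 0.248
endloop
endfacet
facet normal 0.722 0.556 -0.412
outer loop
vertex 3.419 -1.368 -1.302
vertex 3.776 -1.173 -0.413
vertex 4.096 -1.954 -0.907
endloop
endfacet
facet normal 0.506 0.475 0.720
outer loop
vertex 3.776 -1.173 -0.413
vertex 3.124 -1.481 0.248
vertex 3.913 -2.023 0.051
endloop
endfacet
facet normal -0.523 -0.031 0.852
outer loop
vertex 3.124 -1.481 0.248
vertex 2.364 -1.866 -0.233
vertex 3.041 -2.452 0.162
endloop
endfacet
facet normal -0.945 -0.261 -0.199
outer loop
vertex 2.364 -1.866 -0.233
vertex 2.547 -1.797 -1.191
vertex 2.684 -2.647 -0.727
endloop
endfacet
facet normal -0.175 0.102 -0.979
outer loop
vertex 2.547 -1.797 -1.191
vertex 3.419 -1.368 -1.302
vertex 3.336 -2.339 -1.388
endloop
endfacet
facet normal 0.884 -0.447 0.137
outer loop
vertex 3.642 -2.744 -0.552
vertex 4.096 -1.954 -0.907
vertex 3.913 -2.023 0.051
endloop
endfacet
facet normal 0.409 -0.671 0.619
outer loop
vertex 3.642 -2.744 -0.552
vertex 3.913 -2.023 0.051
vertex 3.041 -2.452 0.162
endloop
endfacet
facet normal -0.145 -0.953 0.267
outer loop
vertex 3.642 -2.744 -0.552
vertex 3.041 -2.452 0.162
vertex 2.684 -2.647 -0.727
endloop
endfacet
facet normal -0.012 -0.902 -0.432
outer loop
vertex 3.642 -2.744 -0.552
vertex 2.684 -2.647 -0.727
vertex 3.336 -2.339 -1.388
endloop
endfacet
facet normal 0.624 -0.589 -0.514
outer loop
vertex 3.642 -2.744 -0.552
vertex 3.336 -2.339 -1.388
vertex 4.096 -1.954 -0.907
endloop
endfacet
facet normal 0.945 0.261 0.199
outer loop
vertex 3.913 -2.023 0.051
vertex 4.096 -1.954 -0.907
vertex 3.776 -1.173 -0.413
endloop
endfacet
facet normal 0.175 -0.102 0.979
outer loop
vertex 3.041 -2.452 0.162
vertex 3.913 -2.023 0.051
vertex 3.124 -1.481 0.248
endloop
endfacet
facet normal -0.722 -0.556 0.412
outer loop
vertex 2.684 -2.647 -0.727
vertex 3.041 -2.452 0.162
vertex 2.364 -1.866 -0.233
endloop
endfacet
facet normal -0.506 -0.475 -0.720
outer loop
vertex 3.336 -2.339 -1.388
vertex 2.684 -2.647 -0.727
vertex 2.547 -1.797 -1.191
endloop
endfacet
facet normal 0.523 0.031 -0.852
outer loop
vertex 4.096 -1.954 -0.907
vertex 3.336 -2.339 -1.388
vertex 3.419 -1.368 -1.302
endloop
endfacet

endsolid


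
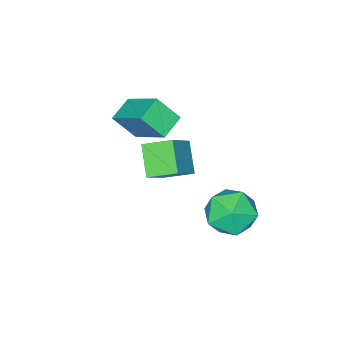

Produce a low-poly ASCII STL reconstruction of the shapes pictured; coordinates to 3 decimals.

solid 
facet normal -0.443 -0.612 0.655
outer loop
vertex 2.085 -2.702 4.146
vertex 1.41 -1.736 4.592
vertex 0.818 -3.043 2.972
endloop
endfacet
facet normal 0.535 -0.767 -0.354
outer loop
vertex 1.47 -2.144 2.008
vertex 2.085 -2.702 4.146
vertex 0.818 -3.043 2.972
endloop
endfacet
facet normal -0.443 -0.612 0.655
outer loop
vertex 0.818 -3.043 2.972
vertex 1.41 -1.736 4.592
vertex 0.144 -2.077 3.418
endloop
endfacet
facet normal -0.719 -0.194 -0.667
outer loop
vertex 0.144 -2.077 3.418
vertex 1.47 -2.144 2.008
vertex 0.818 -3.043 2.972
endloop
endfacet
facet normal 0.719 0.194 0.667
outer loop
vertex 2.085 -2.702 4.146
vertex 2.062 -0.837 3.628
vertex 1.41 -1.736 4.592
endloop
endfacet
facet normal 0.535 -0.767 -0.354
outer loop
vertex 2.736 -1.803 3.182
vertex 2.085 -2.702 4.146
vertex 1.47 -2.144 2.008
endloop
endfacet
facet normal 0.719 0.194 0.667
outer loop
vertex 2.736 -1.803 3.182
vertex 2.062 -0.837 3.628
vertex 2.085 -2.702 4.146
endloop
endfacet
facet normal -0.535 0.767 0.354
outer loop
vertex 1.41 -1.736 4.592
vertex 2.062 -0.837 3.628
vertex 0.144 -2.077 3.418
endloop
endfacet
facet normal -0.719 -0.195 -0.667
outer loop
vertex 0.795 -1.178 2.454
vertex 1.47 -2.144 2.008
vertex 0.144 -2.077 3.418
endloop
endfacet
facet normal -0.535 0.767 0.354
outer loop
vertex 0.144 -2.077 3.418
vertex 2.062 -0.837 3.628
vertex 0.795 -1.178 2.454
endloop
endfacet
facet normal 0.443 0.612 -0.655
outer loop
vertex 0.795 -1.178 2.454
vertex 2.736 -1.803 3.182
vertex 1.47 -2.144 2.008
endloop
endfacet
facet normal 0.443 0.612 -0.656
outer loop
vertex 2.062 -0.837 3.628
vertex 2.736 -1.803 3.182
vertex 0.795 -1.178 2.454
endloop
endfacet
facet normal -0.734 0.488 0.473
outer loop
vertex -0.373 1.056 0.498
vertex -1.13 0.161 0.247
vertex -0.491 0.139 1.261
endloop
endfacet
facet normal -0.098 0.644 0.759
outer loop
vertex -0.373 1.056 0.498
vertex -0.491 0.139 1.261
vertex 0.596 0.585 1.023
endloop
endfacet
facet normal 0.313 0.918 0.245
outer loop
vertex -0.373 1.056 0.498
vertex 0.596 0.585 1.023
vertex 0.629 0.883 -0.137
endloop
endfacet
facet normal -0.067 0.931 -0.359
outer loop
vertex -0.373 1.056 0.498
vertex 0.629 0.883 -0.137
vertex -0.438 0.621 -0.617
endloop
endfacet
facet normal -0.714 0.665 -0.218
outer loop
vertex -0.373 1.056 0.498
vertex -0.438 0.621 -0.617
vertex -1.13 0.161 0.247
endloop
endfacet
facet normal 0.200 0.034 0.979
outer loop
vertex 0.596 0.585 1.023
vertex -0.491 0.139 1.261
vertex 0.438 -0.601 1.097
endloop
endfacet
facet normal -0.828 -0.218 0.517
outer loop
vertex -0.491 0.139 1.261
vertex -1.13 0.161 0.247
vertex -0.629 -0.863 0.617
endloop
endfacet
facet normal -0.796 0.069 -0.601
outer loop
vertex -1.13 0.161 0.247
vertex -0.438 0.621 -0.617
vertex -0.596 -0.565 -0.543
endloop
endfacet
facet normal 0.251 0.499 -0.830
outer loop
vertex -0.438 0.621 -0.617
vertex 0.629 0.883 -0.137
vertex 0.491 -0.119 -0.781
endloop
endfacet
facet normal 0.866 0.477 0.147
outer loop
vertex 0.629 0.883 -0.137
vertex 0.596 0.585 1.023
vertex 1.13 -0.141 0.233
endloop
endfacet
facet normal 0.067 -0.931 0.359
outer loop
vertex 0.373 -1.036 -0.018
vertex 0.438 -0.601 1.097
vertex -0.629 -0.863 0.617
endloop
endfacet
facet normal -0.313 -0.918 -0.245
outer loop
vertex 0.373 -1.036 -0.018
vertex -0.629 -0.863 0.617
vertex -0.596 -0.565 -0.543
endloop
endfacet
facet normal 0.098 -0.644 -0.759
outer loop
vertex 0.373 -1.036 -0.018
vertex -0.596 -0.565 -0.543
vertex 0.491 -0.119 -0.781
endloop
endfacet
facet normal 0.734 -0.488 -0.473
outer loop
vertex 0.373 -1.036 -0.018
vertex 0.491 -0.119 -0.781
vertex 1.13 -0.141 0.233
endloop
endfacet
facet normal 0.714 -0.665 0.218
outer loop
vertex 0.373 -1.036 -0.018
vertex 1.13 -0.141 0.233
vertex 0.438 -0.601 1.097
endloop
endfacet
facet normal -0.251 -0.499 0.830
outer loop
vertex -0.629 -0.863 0.617
vertex 0.438 -0.601 1.097
vertex -0.491 0.139 1.261
endloop
endfacet
facet normal -0.866 -0.477 -0.147
outer loop
vertex -0.596 -0.565 -0.543
vertex -0.629 -0.863 0.617
vertex -1.13 0.161 0.247
endloop
endfacet
facet normal -0.200 -0.034 -0.979
outer loop
vertex 0.491 -0.119 -0.781
vertex -0.596 -0.565 -0.543
vertex -0.438 0.621 -0.617
endloop
endfacet
facet normal 0.828 0.218 -0.517
outer loop
vertex 1.13 -0.141 0.233
vertex 0.491 -0.119 -0.781
vertex 0.629 0.883 -0.137
endloop
endfacet
facet normal 0.796 -0.069 0.601
outer loop
vertex 0.438 -0.601 1.097
vertex 1.13 -0.141 0.233
vertex 0.596 0.585 1.023
endloop
endfacet
facet normal -0.369 0.566 -0.737
outer loop
vertex -0.326 -4.568 2.927
vertex -0.152 -2.819 4.183
vertex 0.73 -4.391 2.535
endloop
endfacet
facet normal -0.080 -0.809 -0.582
outer loop
vertex 1.232 -5.161 3.537
vertex -0.326 -4.568 2.927
vertex 0.73 -4.391 2.535
endloop
endfacet
facet normal -0.369 0.566 -0.737
outer loop
vertex 0.73 -4.391 2.535
vertex -0.152 -2.819 4.183
vertex 0.904 -2.642 3.79
endloop
endfacet
facet normal 0.926 0.155 -0.345
outer loop
vertex 0.904 -2.642 3.79
vertex 1.232 -5.161 3.537
vertex 0.73 -4.391 2.535
endloop
endfacet
facet normal -0.926 -0.155 0.345
outer loop
vertex -0.326 -4.568 2.927
vertex 0.35 -3.589 5.185
vertex -0.152 -2.819 4.183
endloop
endfacet
facet normal -0.081 -0.810 -0.581
outer loop
vertex 0.176 -5.338 3.93
vertex -0.326 -4.568 2.927
vertex 1.232 -5.161 3.537
endloop
endfacet
facet normal -0.926 -0.155 0.344
outer loop
vertex 0.176 -5.338 3.93
vertex 0.35 -3.589 5.185
vertex -0.326 -4.568 2.927
endloop
endfacet
facet normal 0.081 0.809 0.582
outer loop
vertex -0.152 -2.819 4.183
vertex 0.35 -3.589 5.185
vertex 0.904 -2.642 3.79
endloop
endfacet
facet normal 0.926 0.155 -0.344
outer loop
vertex 1.406 -3.412 4.793
vertex 1.232 -5.161 3.537
vertex 0.904 -2.642 3.79
endloop
endfacet
facet normal 0.080 0.810 0.581
outer loop
vertex 0.904 -2.642 3.79
vertex 0.35 -3.589 5.185
vertex 1.406 -3.412 4.793
endloop
endfacet
facet normal 0.369 -0.566 0.737
outer loop
vertex 1.406 -3.412 4.793
vertex 0.176 -5.338 3.93
vertex 1.232 -5.161 3.537
endloop
endfacet
facet normal 0.369 -0.566 0.738
outer loop
vertex 0.35 -3.589 5.185
vertex 0.176 -5.338 3.93
vertex 1.406 -3.412 4.793
endloop
endfacet

endsolid


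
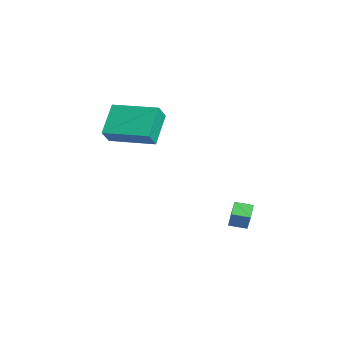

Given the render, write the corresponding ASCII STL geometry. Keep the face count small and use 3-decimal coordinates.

solid 
facet normal -0.744 0.432 0.510
outer loop
vertex -1.343 0.176 -1.526
vertex -1.014 0.922 -1.678
vertex -1.956 0.252 -2.484
endloop
endfacet
facet normal -0.397 -0.900 0.183
outer loop
vertex -1.346 -0.102 -2.902
vertex -1.343 0.176 -1.526
vertex -1.956 0.252 -2.484
endloop
endfacet
facet normal -0.744 0.432 0.510
outer loop
vertex -1.956 0.252 -2.484
vertex -1.014 0.922 -1.678
vertex -1.627 0.998 -2.636
endloop
endfacet
facet normal -0.538 0.066 -0.841
outer loop
vertex -1.627 0.998 -2.636
vertex -1.346 -0.102 -2.902
vertex -1.956 0.252 -2.484
endloop
endfacet
facet normal 0.538 -0.066 0.841
outer loop
vertex -1.343 0.176 -1.526
vertex -0.404 0.568 -2.096
vertex -1.014 0.922 -1.678
endloop
endfacet
facet normal -0.397 -0.900 0.183
outer loop
vertex -0.733 -0.178 -1.944
vertex -1.343 0.176 -1.526
vertex -1.346 -0.102 -2.902
endloop
endfacet
facet normal 0.538 -0.066 0.841
outer loop
vertex -0.733 -0.178 -1.944
vertex -0.404 0.568 -2.096
vertex -1.343 0.176 -1.526
endloop
endfacet
facet normal 0.397 0.900 -0.183
outer loop
vertex -1.014 0.922 -1.678
vertex -0.404 0.568 -2.096
vertex -1.627 0.998 -2.636
endloop
endfacet
facet normal -0.538 0.066 -0.841
outer loop
vertex -1.017 0.644 -3.054
vertex -1.346 -0.102 -2.902
vertex -1.627 0.998 -2.636
endloop
endfacet
facet normal 0.397 0.900 -0.183
outer loop
vertex -1.627 0.998 -2.636
vertex -0.404 0.568 -2.096
vertex -1.017 0.644 -3.054
endloop
endfacet
facet normal 0.744 -0.432 -0.510
outer loop
vertex -1.017 0.644 -3.054
vertex -0.733 -0.178 -1.944
vertex -1.346 -0.102 -2.902
endloop
endfacet
facet normal 0.744 -0.432 -0.510
outer loop
vertex -0.404 0.568 -2.096
vertex -0.733 -0.178 -1.944
vertex -1.017 0.644 -3.054
endloop
endfacet
facet normal -0.635 -0.771 -0.054
outer loop
vertex -2.602 -5.303 2.77
vertex -3.619 -4.548 3.948
vertex -3.079 -4.862 2.076
endloop
endfacet
facet normal 0.588 -0.436 -0.681
outer loop
vertex -1.721 -3.212 2.192
vertex -2.602 -5.303 2.77
vertex -3.079 -4.862 2.076
endloop
endfacet
facet normal -0.635 -0.771 -0.054
outer loop
vertex -3.079 -4.862 2.076
vertex -3.619 -4.548 3.948
vertex -4.096 -4.107 3.255
endloop
endfacet
facet normal -0.502 0.464 -0.730
outer loop
vertex -4.096 -4.107 3.255
vertex -1.721 -3.212 2.192
vertex -3.079 -4.862 2.076
endloop
endfacet
facet normal 0.501 -0.464 0.730
outer loop
vertex -2.602 -5.303 2.77
vertex -2.261 -2.898 4.064
vertex -3.619 -4.548 3.948
endloop
endfacet
facet normal 0.587 -0.436 -0.682
outer loop
vertex -1.244 -3.653 2.885
vertex -2.602 -5.303 2.77
vertex -1.721 -3.212 2.192
endloop
endfacet
facet normal 0.502 -0.464 0.730
outer loop
vertex -1.244 -3.653 2.885
vertex -2.261 -2.898 4.064
vertex -2.602 -5.303 2.77
endloop
endfacet
facet normal -0.588 0.436 0.682
outer loop
vertex -3.619 -4.548 3.948
vertex -2.261 -2.898 4.064
vertex -4.096 -4.107 3.255
endloop
endfacet
facet normal -0.502 0.464 -0.730
outer loop
vertex -2.738 -2.457 3.37
vertex -1.721 -3.212 2.192
vertex -4.096 -4.107 3.255
endloop
endfacet
facet normal -0.588 0.436 0.681
outer loop
vertex -4.096 -4.107 3.255
vertex -2.261 -2.898 4.064
vertex -2.738 -2.457 3.37
endloop
endfacet
facet normal 0.635 0.771 0.054
outer loop
vertex -2.738 -2.457 3.37
vertex -1.244 -3.653 2.885
vertex -1.721 -3.212 2.192
endloop
endfacet
facet normal 0.635 0.771 0.054
outer loop
vertex -2.261 -2.898 4.064
vertex -1.244 -3.653 2.885
vertex -2.738 -2.457 3.37
endloop
endfacet

endsolid


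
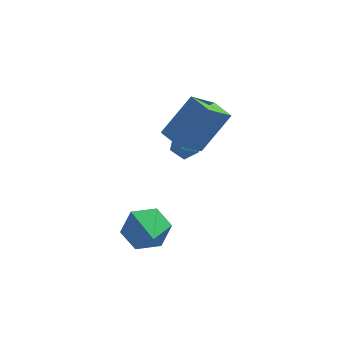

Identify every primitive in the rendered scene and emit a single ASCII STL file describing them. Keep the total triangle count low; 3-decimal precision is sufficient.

solid 
facet normal -0.120 0.853 -0.508
outer loop
vertex -2.314 -2.552 1.186
vertex -2.71 -3.006 0.517
vertex -3.206 -2.674 1.191
endloop
endfacet
facet normal -0.002 0.056 0.998
outer loop
vertex -2.314 -2.552 1.186
vertex -3.206 -2.674 1.191
vertex -2.53 -4.294 1.283
endloop
endfacet
facet normal -0.120 0.853 -0.508
outer loop
vertex -3.206 -2.674 1.191
vertex -2.71 -3.006 0.517
vertex -3.602 -3.128 0.522
endloop
endfacet
facet normal -0.736 -0.272 0.620
outer loop
vertex -3.206 -2.674 1.191
vertex -3.602 -3.128 0.522
vertex -2.53 -4.294 1.283
endloop
endfacet
facet normal -0.120 0.854 -0.507
outer loop
vertex -3.602 -3.128 0.522
vertex -2.71 -3.006 0.517
vertex -3.106 -3.459 -0.152
endloop
endfacet
facet normal -0.679 -0.720 -0.146
outer loop
vertex -3.602 -3.128 0.522
vertex -3.106 -3.459 -0.152
vertex -2.53 -4.294 1.283
endloop
endfacet
facet normal -0.119 0.853 -0.508
outer loop
vertex -3.106 -3.459 -0.152
vertex -2.71 -3.006 0.517
vertex -2.214 -3.338 -0.157
endloop
endfacet
facet normal 0.111 -0.839 -0.533
outer loop
vertex -3.106 -3.459 -0.152
vertex -2.214 -3.338 -0.157
vertex -2.53 -4.294 1.283
endloop
endfacet
facet normal -0.120 0.853 -0.508
outer loop
vertex -2.214 -3.338 -0.157
vertex -2.71 -3.006 0.517
vertex -1.818 -2.884 0.512
endloop
endfacet
facet normal 0.846 -0.511 -0.154
outer loop
vertex -2.214 -3.338 -0.157
vertex -1.818 -2.884 0.512
vertex -2.53 -4.294 1.283
endloop
endfacet
facet normal -0.120 0.853 -0.508
outer loop
vertex -1.818 -2.884 0.512
vertex -2.71 -3.006 0.517
vertex -2.314 -2.552 1.186
endloop
endfacet
facet normal 0.789 -0.064 0.612
outer loop
vertex -1.818 -2.884 0.512
vertex -2.314 -2.552 1.186
vertex -2.53 -4.294 1.283
endloop
endfacet
facet normal -0.575 0.815 0.069
outer loop
vertex -0.949 0.078 4.88
vertex -0.073 0.787 3.816
vertex -2.037 -0.577 3.548
endloop
endfacet
facet normal -0.565 -0.458 0.687
outer loop
vertex -1.507 -1.327 3.484
vertex -0.949 0.078 4.88
vertex -2.037 -0.577 3.548
endloop
endfacet
facet normal -0.575 0.815 0.069
outer loop
vertex -2.037 -0.577 3.548
vertex -0.073 0.787 3.816
vertex -1.16 0.132 2.484
endloop
endfacet
facet normal -0.591 -0.356 -0.724
outer loop
vertex -1.16 0.132 2.484
vertex -1.507 -1.327 3.484
vertex -2.037 -0.577 3.548
endloop
endfacet
facet normal 0.591 0.356 0.724
outer loop
vertex -0.949 0.078 4.88
vertex 0.457 0.037 3.752
vertex -0.073 0.787 3.816
endloop
endfacet
facet normal -0.565 -0.457 0.686
outer loop
vertex -0.42 -0.672 4.816
vertex -0.949 0.078 4.88
vertex -1.507 -1.327 3.484
endloop
endfacet
facet normal 0.591 0.355 0.724
outer loop
vertex -0.42 -0.672 4.816
vertex 0.457 0.037 3.752
vertex -0.949 0.078 4.88
endloop
endfacet
facet normal 0.565 0.458 -0.686
outer loop
vertex -0.073 0.787 3.816
vertex 0.457 0.037 3.752
vertex -1.16 0.132 2.484
endloop
endfacet
facet normal -0.591 -0.355 -0.724
outer loop
vertex -0.631 -0.618 2.42
vertex -1.507 -1.327 3.484
vertex -1.16 0.132 2.484
endloop
endfacet
facet normal 0.565 0.457 -0.687
outer loop
vertex -1.16 0.132 2.484
vertex 0.457 0.037 3.752
vertex -0.631 -0.618 2.42
endloop
endfacet
facet normal 0.576 -0.815 -0.069
outer loop
vertex -0.631 -0.618 2.42
vertex -0.42 -0.672 4.816
vertex -1.507 -1.327 3.484
endloop
endfacet
facet normal 0.575 -0.815 -0.069
outer loop
vertex 0.457 0.037 3.752
vertex -0.42 -0.672 4.816
vertex -0.631 -0.618 2.42
endloop
endfacet
facet normal -0.147 0.982 0.122
outer loop
vertex -0.928 1.484 1.037
vertex -1.497 1.365 1.309
vertex -0.968 1.399 1.671
endloop
endfacet
facet normal 0.549 0.823 0.145
outer loop
vertex -0.928 1.484 1.037
vertex -0.968 1.399 1.671
vertex -0.485 1.135 1.342
endloop
endfacet
facet normal 0.723 0.505 -0.471
outer loop
vertex -0.928 1.484 1.037
vertex -0.485 1.135 1.342
vertex -0.715 0.937 0.777
endloop
endfacet
facet normal 0.135 0.468 -0.873
outer loop
vertex -0.928 1.484 1.037
vertex -0.715 0.937 0.777
vertex -1.34 1.08 0.757
endloop
endfacet
facet normal -0.402 0.762 -0.508
outer loop
vertex -0.928 1.484 1.037
vertex -1.34 1.08 0.757
vertex -1.497 1.365 1.309
endloop
endfacet
facet normal 0.651 0.352 0.673
outer loop
vertex -0.485 1.135 1.342
vertex -0.968 1.399 1.671
vertex -0.78 0.8 1.803
endloop
endfacet
facet normal -0.474 0.610 0.635
outer loop
vertex -0.968 1.399 1.671
vertex -1.497 1.365 1.309
vertex -1.405 0.943 1.783
endloop
endfacet
facet normal -0.888 0.254 -0.384
outer loop
vertex -1.497 1.365 1.309
vertex -1.34 1.08 0.757
vertex -1.635 0.745 1.218
endloop
endfacet
facet normal -0.019 -0.221 -0.975
outer loop
vertex -1.34 1.08 0.757
vertex -0.715 0.937 0.777
vertex -1.152 0.481 0.889
endloop
endfacet
facet normal 0.933 -0.160 -0.324
outer loop
vertex -0.715 0.937 0.777
vertex -0.485 1.135 1.342
vertex -0.623 0.515 1.251
endloop
endfacet
facet normal -0.135 -0.468 0.873
outer loop
vertex -1.192 0.396 1.523
vertex -0.78 0.8 1.803
vertex -1.405 0.943 1.783
endloop
endfacet
facet normal -0.723 -0.505 0.471
outer loop
vertex -1.192 0.396 1.523
vertex -1.405 0.943 1.783
vertex -1.635 0.745 1.218
endloop
endfacet
facet normal -0.549 -0.823 -0.145
outer loop
vertex -1.192 0.396 1.523
vertex -1.635 0.745 1.218
vertex -1.152 0.481 0.889
endloop
endfacet
facet normal 0.147 -0.982 -0.122
outer loop
vertex -1.192 0.396 1.523
vertex -1.152 0.481 0.889
vertex -0.623 0.515 1.251
endloop
endfacet
facet normal 0.402 -0.762 0.508
outer loop
vertex -1.192 0.396 1.523
vertex -0.623 0.515 1.251
vertex -0.78 0.8 1.803
endloop
endfacet
facet normal 0.019 0.221 0.975
outer loop
vertex -1.405 0.943 1.783
vertex -0.78 0.8 1.803
vertex -0.968 1.399 1.671
endloop
endfacet
facet normal -0.933 0.160 0.324
outer loop
vertex -1.635 0.745 1.218
vertex -1.405 0.943 1.783
vertex -1.497 1.365 1.309
endloop
endfacet
facet normal -0.651 -0.352 -0.673
outer loop
vertex -1.152 0.481 0.889
vertex -1.635 0.745 1.218
vertex -1.34 1.08 0.757
endloop
endfacet
facet normal 0.474 -0.610 -0.635
outer loop
vertex -0.623 0.515 1.251
vertex -1.152 0.481 0.889
vertex -0.715 0.937 0.777
endloop
endfacet
facet normal 0.888 -0.254 0.384
outer loop
vertex -0.78 0.8 1.803
vertex -0.623 0.515 1.251
vertex -0.485 1.135 1.342
endloop
endfacet

endsolid


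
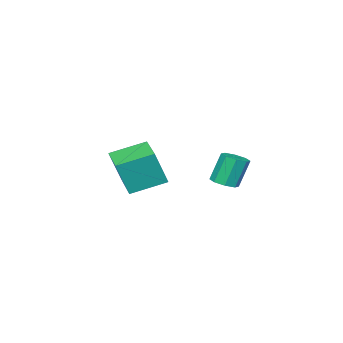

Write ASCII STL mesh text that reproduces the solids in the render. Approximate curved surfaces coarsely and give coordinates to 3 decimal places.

solid 
facet normal 0.326 -0.134 -0.936
outer loop
vertex -2.905 0.086 -3.931
vertex -3.462 -0.463 -4.046
vertex -3.421 0.32 -4.144
endloop
endfacet
facet normal 0.409 0.912 0.012
outer loop
vertex -2.905 0.086 -3.931
vertex -3.421 0.32 -4.144
vertex -3.501 0.331 -2.219
endloop
endfacet
facet normal 0.411 0.912 0.012
outer loop
vertex -3.501 0.331 -2.219
vertex -3.421 0.32 -4.144
vertex -4.016 0.566 -2.431
endloop
endfacet
facet normal -0.325 0.133 0.936
outer loop
vertex -3.501 0.331 -2.219
vertex -4.016 0.566 -2.431
vertex -4.058 -0.217 -2.334
endloop
endfacet
facet normal 0.327 -0.134 -0.936
outer loop
vertex -3.421 0.32 -4.144
vertex -3.462 -0.463 -4.046
vertex -3.96 0.096 -4.3
endloop
endfacet
facet normal -0.312 0.919 -0.240
outer loop
vertex -3.421 0.32 -4.144
vertex -3.96 0.096 -4.3
vertex -4.016 0.566 -2.431
endloop
endfacet
facet normal -0.313 0.919 -0.240
outer loop
vertex -4.016 0.566 -2.431
vertex -3.96 0.096 -4.3
vertex -4.556 0.341 -2.587
endloop
endfacet
facet normal -0.326 0.133 0.936
outer loop
vertex -4.016 0.566 -2.431
vertex -4.556 0.341 -2.587
vertex -4.058 -0.217 -2.334
endloop
endfacet
facet normal 0.326 -0.135 -0.936
outer loop
vertex -3.96 0.096 -4.3
vertex -3.462 -0.463 -4.046
vertex -4.208 -0.456 -4.307
endloop
endfacet
facet normal -0.852 0.387 -0.352
outer loop
vertex -3.96 0.096 -4.3
vertex -4.208 -0.456 -4.307
vertex -4.556 0.341 -2.587
endloop
endfacet
facet normal -0.852 0.388 -0.352
outer loop
vertex -4.556 0.341 -2.587
vertex -4.208 -0.456 -4.307
vertex -4.804 -0.21 -2.594
endloop
endfacet
facet normal -0.325 0.134 0.936
outer loop
vertex -4.556 0.341 -2.587
vertex -4.804 -0.21 -2.594
vertex -4.058 -0.217 -2.334
endloop
endfacet
facet normal 0.326 -0.135 -0.936
outer loop
vertex -4.208 -0.456 -4.307
vertex -3.462 -0.463 -4.046
vertex -4.019 -1.011 -4.161
endloop
endfacet
facet normal -0.892 -0.371 -0.257
outer loop
vertex -4.208 -0.456 -4.307
vertex -4.019 -1.011 -4.161
vertex -4.804 -0.21 -2.594
endloop
endfacet
facet normal -0.892 -0.371 -0.258
outer loop
vertex -4.804 -0.21 -2.594
vertex -4.019 -1.011 -4.161
vertex -4.615 -0.766 -2.449
endloop
endfacet
facet normal -0.325 0.134 0.936
outer loop
vertex -4.804 -0.21 -2.594
vertex -4.615 -0.766 -2.449
vertex -4.058 -0.217 -2.334
endloop
endfacet
facet normal 0.325 -0.133 -0.936
outer loop
vertex -4.019 -1.011 -4.161
vertex -3.462 -0.463 -4.046
vertex -3.504 -1.246 -3.949
endloop
endfacet
facet normal -0.411 -0.912 -0.013
outer loop
vertex -4.019 -1.011 -4.161
vertex -3.504 -1.246 -3.949
vertex -4.615 -0.766 -2.449
endloop
endfacet
facet normal -0.409 -0.912 -0.011
outer loop
vertex -4.615 -0.766 -2.449
vertex -3.504 -1.246 -3.949
vertex -4.099 -1.0 -2.236
endloop
endfacet
facet normal -0.326 0.134 0.936
outer loop
vertex -4.615 -0.766 -2.449
vertex -4.099 -1.0 -2.236
vertex -4.058 -0.217 -2.334
endloop
endfacet
facet normal 0.326 -0.133 -0.936
outer loop
vertex -3.504 -1.246 -3.949
vertex -3.462 -0.463 -4.046
vertex -2.964 -1.021 -3.793
endloop
endfacet
facet normal 0.313 -0.919 0.241
outer loop
vertex -3.504 -1.246 -3.949
vertex -2.964 -1.021 -3.793
vertex -4.099 -1.0 -2.236
endloop
endfacet
facet normal 0.312 -0.919 0.240
outer loop
vertex -4.099 -1.0 -2.236
vertex -2.964 -1.021 -3.793
vertex -3.56 -0.776 -2.08
endloop
endfacet
facet normal -0.327 0.134 0.936
outer loop
vertex -4.099 -1.0 -2.236
vertex -3.56 -0.776 -2.08
vertex -4.058 -0.217 -2.334
endloop
endfacet
facet normal 0.325 -0.134 -0.936
outer loop
vertex -2.964 -1.021 -3.793
vertex -3.462 -0.463 -4.046
vertex -2.716 -0.47 -3.786
endloop
endfacet
facet normal 0.852 -0.388 0.352
outer loop
vertex -2.964 -1.021 -3.793
vertex -2.716 -0.47 -3.786
vertex -3.56 -0.776 -2.08
endloop
endfacet
facet normal 0.852 -0.387 0.352
outer loop
vertex -3.56 -0.776 -2.08
vertex -2.716 -0.47 -3.786
vertex -3.312 -0.224 -2.073
endloop
endfacet
facet normal -0.326 0.135 0.936
outer loop
vertex -3.56 -0.776 -2.08
vertex -3.312 -0.224 -2.073
vertex -4.058 -0.217 -2.334
endloop
endfacet
facet normal 0.325 -0.134 -0.936
outer loop
vertex -2.716 -0.47 -3.786
vertex -3.462 -0.463 -4.046
vertex -2.905 0.086 -3.931
endloop
endfacet
facet normal 0.892 0.370 0.257
outer loop
vertex -2.716 -0.47 -3.786
vertex -2.905 0.086 -3.931
vertex -3.312 -0.224 -2.073
endloop
endfacet
facet normal 0.892 0.371 0.257
outer loop
vertex -3.312 -0.224 -2.073
vertex -2.905 0.086 -3.931
vertex -3.501 0.331 -2.219
endloop
endfacet
facet normal -0.326 0.135 0.936
outer loop
vertex -3.312 -0.224 -2.073
vertex -3.501 0.331 -2.219
vertex -4.058 -0.217 -2.334
endloop
endfacet
facet normal -0.770 0.547 0.329
outer loop
vertex 0.891 -1.688 -0.307
vertex 2.033 -0.013 -0.422
vertex 0.257 -1.391 -2.287
endloop
endfacet
facet normal -0.562 -0.825 0.056
outer loop
vertex 1.827 -2.507 -2.958
vertex 0.891 -1.688 -0.307
vertex 0.257 -1.391 -2.287
endloop
endfacet
facet normal -0.770 0.547 0.329
outer loop
vertex 0.257 -1.391 -2.287
vertex 2.033 -0.013 -0.422
vertex 1.398 0.284 -2.402
endloop
endfacet
facet normal -0.302 0.141 -0.943
outer loop
vertex 1.398 0.284 -2.402
vertex 1.827 -2.507 -2.958
vertex 0.257 -1.391 -2.287
endloop
endfacet
facet normal 0.302 -0.141 0.943
outer loop
vertex 0.891 -1.688 -0.307
vertex 3.603 -1.129 -1.093
vertex 2.033 -0.013 -0.422
endloop
endfacet
facet normal -0.562 -0.825 0.056
outer loop
vertex 2.462 -2.804 -0.978
vertex 0.891 -1.688 -0.307
vertex 1.827 -2.507 -2.958
endloop
endfacet
facet normal 0.302 -0.141 0.943
outer loop
vertex 2.462 -2.804 -0.978
vertex 3.603 -1.129 -1.093
vertex 0.891 -1.688 -0.307
endloop
endfacet
facet normal 0.562 0.825 -0.057
outer loop
vertex 2.033 -0.013 -0.422
vertex 3.603 -1.129 -1.093
vertex 1.398 0.284 -2.402
endloop
endfacet
facet normal -0.302 0.141 -0.943
outer loop
vertex 2.969 -0.832 -3.073
vertex 1.827 -2.507 -2.958
vertex 1.398 0.284 -2.402
endloop
endfacet
facet normal 0.562 0.825 -0.056
outer loop
vertex 1.398 0.284 -2.402
vertex 3.603 -1.129 -1.093
vertex 2.969 -0.832 -3.073
endloop
endfacet
facet normal 0.770 -0.547 -0.329
outer loop
vertex 2.969 -0.832 -3.073
vertex 2.462 -2.804 -0.978
vertex 1.827 -2.507 -2.958
endloop
endfacet
facet normal 0.770 -0.547 -0.329
outer loop
vertex 3.603 -1.129 -1.093
vertex 2.462 -2.804 -0.978
vertex 2.969 -0.832 -3.073
endloop
endfacet

endsolid


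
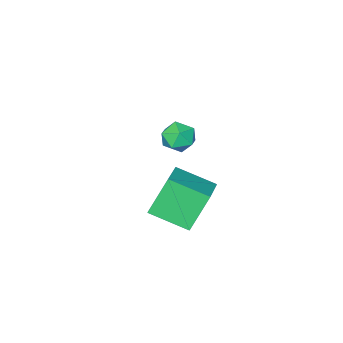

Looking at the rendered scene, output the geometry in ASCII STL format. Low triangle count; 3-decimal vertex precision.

solid 
facet normal -0.513 0.783 -0.353
outer loop
vertex 1.834 1.378 0.075
vertex 3.217 2.591 0.754
vertex 2.822 1.235 -1.681
endloop
endfacet
facet normal -0.705 -0.619 -0.346
outer loop
vertex 3.823 -0.291 -0.994
vertex 1.834 1.378 0.075
vertex 2.822 1.235 -1.681
endloop
endfacet
facet normal -0.514 0.782 -0.352
outer loop
vertex 2.822 1.235 -1.681
vertex 3.217 2.591 0.754
vertex 4.204 2.448 -1.002
endloop
endfacet
facet normal 0.489 -0.071 -0.869
outer loop
vertex 4.204 2.448 -1.002
vertex 3.823 -0.291 -0.994
vertex 2.822 1.235 -1.681
endloop
endfacet
facet normal -0.489 0.071 0.869
outer loop
vertex 1.834 1.378 0.075
vertex 4.218 1.065 1.441
vertex 3.217 2.591 0.754
endloop
endfacet
facet normal -0.705 -0.619 -0.346
outer loop
vertex 2.836 -0.148 0.762
vertex 1.834 1.378 0.075
vertex 3.823 -0.291 -0.994
endloop
endfacet
facet normal -0.489 0.070 0.869
outer loop
vertex 2.836 -0.148 0.762
vertex 4.218 1.065 1.441
vertex 1.834 1.378 0.075
endloop
endfacet
facet normal 0.705 0.619 0.346
outer loop
vertex 3.217 2.591 0.754
vertex 4.218 1.065 1.441
vertex 4.204 2.448 -1.002
endloop
endfacet
facet normal 0.489 -0.071 -0.870
outer loop
vertex 5.206 0.922 -0.315
vertex 3.823 -0.291 -0.994
vertex 4.204 2.448 -1.002
endloop
endfacet
facet normal 0.705 0.619 0.346
outer loop
vertex 4.204 2.448 -1.002
vertex 4.218 1.065 1.441
vertex 5.206 0.922 -0.315
endloop
endfacet
facet normal 0.513 -0.783 0.352
outer loop
vertex 5.206 0.922 -0.315
vertex 2.836 -0.148 0.762
vertex 3.823 -0.291 -0.994
endloop
endfacet
facet normal 0.513 -0.782 0.353
outer loop
vertex 4.218 1.065 1.441
vertex 2.836 -0.148 0.762
vertex 5.206 0.922 -0.315
endloop
endfacet
facet normal -0.668 0.743 0.039
outer loop
vertex -0.326 -2.885 -0.978
vertex -0.974 -3.449 -1.321
vertex -0.851 -3.387 -0.406
endloop
endfacet
facet normal -0.176 0.814 0.553
outer loop
vertex -0.326 -2.885 -0.978
vertex -0.851 -3.387 -0.406
vertex 0.056 -3.3 -0.245
endloop
endfacet
facet normal 0.463 0.853 0.241
outer loop
vertex -0.326 -2.885 -0.978
vertex 0.056 -3.3 -0.245
vertex 0.493 -3.307 -1.06
endloop
endfacet
facet normal 0.369 0.806 -0.464
outer loop
vertex -0.326 -2.885 -0.978
vertex 0.493 -3.307 -1.06
vertex -0.143 -3.399 -1.725
endloop
endfacet
facet normal -0.331 0.738 -0.589
outer loop
vertex -0.326 -2.885 -0.978
vertex -0.143 -3.399 -1.725
vertex -0.974 -3.449 -1.321
endloop
endfacet
facet normal -0.191 0.224 0.956
outer loop
vertex 0.056 -3.3 -0.245
vertex -0.851 -3.387 -0.406
vertex -0.357 -4.121 -0.135
endloop
endfacet
facet normal -0.986 0.110 0.125
outer loop
vertex -0.851 -3.387 -0.406
vertex -0.974 -3.449 -1.321
vertex -0.993 -4.213 -0.8
endloop
endfacet
facet normal -0.440 0.102 -0.892
outer loop
vertex -0.974 -3.449 -1.321
vertex -0.143 -3.399 -1.725
vertex -0.556 -4.22 -1.615
endloop
endfacet
facet normal 0.692 0.211 -0.691
outer loop
vertex -0.143 -3.399 -1.725
vertex 0.493 -3.307 -1.06
vertex 0.351 -4.133 -1.454
endloop
endfacet
facet normal 0.845 0.286 0.451
outer loop
vertex 0.493 -3.307 -1.06
vertex 0.056 -3.3 -0.245
vertex 0.474 -4.071 -0.539
endloop
endfacet
facet normal -0.369 -0.806 0.464
outer loop
vertex -0.174 -4.635 -0.882
vertex -0.357 -4.121 -0.135
vertex -0.993 -4.213 -0.8
endloop
endfacet
facet normal -0.463 -0.853 -0.241
outer loop
vertex -0.174 -4.635 -0.882
vertex -0.993 -4.213 -0.8
vertex -0.556 -4.22 -1.615
endloop
endfacet
facet normal 0.176 -0.814 -0.553
outer loop
vertex -0.174 -4.635 -0.882
vertex -0.556 -4.22 -1.615
vertex 0.351 -4.133 -1.454
endloop
endfacet
facet normal 0.668 -0.743 -0.039
outer loop
vertex -0.174 -4.635 -0.882
vertex 0.351 -4.133 -1.454
vertex 0.474 -4.071 -0.539
endloop
endfacet
facet normal 0.331 -0.738 0.589
outer loop
vertex -0.174 -4.635 -0.882
vertex 0.474 -4.071 -0.539
vertex -0.357 -4.121 -0.135
endloop
endfacet
facet normal -0.692 -0.211 0.691
outer loop
vertex -0.993 -4.213 -0.8
vertex -0.357 -4.121 -0.135
vertex -0.851 -3.387 -0.406
endloop
endfacet
facet normal -0.845 -0.286 -0.451
outer loop
vertex -0.556 -4.22 -1.615
vertex -0.993 -4.213 -0.8
vertex -0.974 -3.449 -1.321
endloop
endfacet
facet normal 0.191 -0.224 -0.956
outer loop
vertex 0.351 -4.133 -1.454
vertex -0.556 -4.22 -1.615
vertex -0.143 -3.399 -1.725
endloop
endfacet
facet normal 0.986 -0.110 -0.125
outer loop
vertex 0.474 -4.071 -0.539
vertex 0.351 -4.133 -1.454
vertex 0.493 -3.307 -1.06
endloop
endfacet
facet normal 0.440 -0.102 0.892
outer loop
vertex -0.357 -4.121 -0.135
vertex 0.474 -4.071 -0.539
vertex 0.056 -3.3 -0.245
endloop
endfacet

endsolid


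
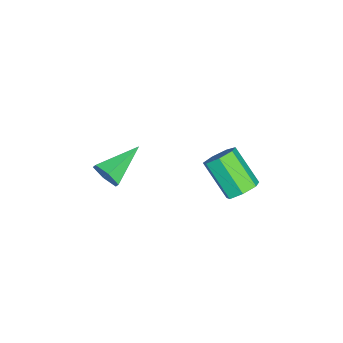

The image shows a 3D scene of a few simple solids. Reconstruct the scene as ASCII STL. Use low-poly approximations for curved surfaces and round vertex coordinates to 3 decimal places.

solid 
facet normal 0.771 -0.552 -0.317
outer loop
vertex -0.299 -3.823 -3.281
vertex -0.707 -4.03 -3.912
vertex -0.258 -3.393 -3.93
endloop
endfacet
facet normal 0.359 0.768 0.531
outer loop
vertex -0.299 -3.823 -3.281
vertex -0.258 -3.393 -3.93
vertex -2.273 -2.91 -3.268
endloop
endfacet
facet normal 0.771 -0.552 -0.318
outer loop
vertex -0.258 -3.393 -3.93
vertex -0.707 -4.03 -3.912
vertex -0.667 -3.6 -4.562
endloop
endfacet
facet normal 0.101 0.924 -0.368
outer loop
vertex -0.258 -3.393 -3.93
vertex -0.667 -3.6 -4.562
vertex -2.273 -2.91 -3.268
endloop
endfacet
facet normal 0.771 -0.552 -0.318
outer loop
vertex -0.667 -3.6 -4.562
vertex -0.707 -4.03 -3.912
vertex -1.116 -4.238 -4.543
endloop
endfacet
facet normal -0.502 0.330 -0.799
outer loop
vertex -0.667 -3.6 -4.562
vertex -1.116 -4.238 -4.543
vertex -2.273 -2.91 -3.268
endloop
endfacet
facet normal 0.771 -0.553 -0.317
outer loop
vertex -1.116 -4.238 -4.543
vertex -0.707 -4.03 -3.912
vertex -1.157 -4.668 -3.894
endloop
endfacet
facet normal -0.846 -0.419 -0.331
outer loop
vertex -1.116 -4.238 -4.543
vertex -1.157 -4.668 -3.894
vertex -2.273 -2.91 -3.268
endloop
endfacet
facet normal 0.771 -0.553 -0.317
outer loop
vertex -1.157 -4.668 -3.894
vertex -0.707 -4.03 -3.912
vertex -0.748 -4.46 -3.263
endloop
endfacet
facet normal -0.587 -0.575 0.570
outer loop
vertex -1.157 -4.668 -3.894
vertex -0.748 -4.46 -3.263
vertex -2.273 -2.91 -3.268
endloop
endfacet
facet normal 0.771 -0.552 -0.317
outer loop
vertex -0.748 -4.46 -3.263
vertex -0.707 -4.03 -3.912
vertex -0.299 -3.823 -3.281
endloop
endfacet
facet normal 0.015 0.018 1.000
outer loop
vertex -0.748 -4.46 -3.263
vertex -0.299 -3.823 -3.281
vertex -2.273 -2.91 -3.268
endloop
endfacet
facet normal 0.452 0.584 -0.674
outer loop
vertex -0.285 1.288 -4.07
vertex -0.945 1.736 -4.124
vertex -0.322 1.824 -3.63
endloop
endfacet
facet normal 0.891 -0.250 0.379
outer loop
vertex -0.285 1.288 -4.07
vertex -0.322 1.824 -3.63
vertex -1.174 0.136 -2.742
endloop
endfacet
facet normal 0.891 -0.250 0.380
outer loop
vertex -1.174 0.136 -2.742
vertex -0.322 1.824 -3.63
vertex -1.211 0.672 -2.303
endloop
endfacet
facet normal -0.451 -0.584 0.675
outer loop
vertex -1.174 0.136 -2.742
vertex -1.211 0.672 -2.303
vertex -1.835 0.584 -2.796
endloop
endfacet
facet normal 0.451 0.586 -0.673
outer loop
vertex -0.322 1.824 -3.63
vertex -0.945 1.736 -4.124
vertex -0.829 2.293 -3.562
endloop
endfacet
facet normal 0.513 0.448 0.732
outer loop
vertex -0.322 1.824 -3.63
vertex -0.829 2.293 -3.562
vertex -1.211 0.672 -2.303
endloop
endfacet
facet normal 0.514 0.448 0.732
outer loop
vertex -1.211 0.672 -2.303
vertex -0.829 2.293 -3.562
vertex -1.718 1.141 -2.234
endloop
endfacet
facet normal -0.450 -0.586 0.674
outer loop
vertex -1.211 0.672 -2.303
vertex -1.718 1.141 -2.234
vertex -1.835 0.584 -2.796
endloop
endfacet
facet normal 0.452 0.585 -0.673
outer loop
vertex -0.829 2.293 -3.562
vertex -0.945 1.736 -4.124
vertex -1.423 2.343 -3.917
endloop
endfacet
facet normal -0.251 0.808 0.533
outer loop
vertex -0.829 2.293 -3.562
vertex -1.423 2.343 -3.917
vertex -1.718 1.141 -2.234
endloop
endfacet
facet normal -0.251 0.808 0.533
outer loop
vertex -1.718 1.141 -2.234
vertex -1.423 2.343 -3.917
vertex -2.312 1.191 -2.589
endloop
endfacet
facet normal -0.452 -0.585 0.674
outer loop
vertex -1.718 1.141 -2.234
vertex -2.312 1.191 -2.589
vertex -1.835 0.584 -2.796
endloop
endfacet
facet normal 0.451 0.585 -0.674
outer loop
vertex -1.423 2.343 -3.917
vertex -0.945 1.736 -4.124
vertex -1.658 1.936 -4.428
endloop
endfacet
facet normal -0.826 0.560 -0.067
outer loop
vertex -1.423 2.343 -3.917
vertex -1.658 1.936 -4.428
vertex -2.312 1.191 -2.589
endloop
endfacet
facet normal -0.826 0.560 -0.067
outer loop
vertex -2.312 1.191 -2.589
vertex -1.658 1.936 -4.428
vertex -2.547 0.784 -3.1
endloop
endfacet
facet normal -0.452 -0.585 0.674
outer loop
vertex -2.312 1.191 -2.589
vertex -2.547 0.784 -3.1
vertex -1.835 0.584 -2.796
endloop
endfacet
facet normal 0.451 0.585 -0.674
outer loop
vertex -1.658 1.936 -4.428
vertex -0.945 1.736 -4.124
vertex -1.356 1.378 -4.71
endloop
endfacet
facet normal -0.779 -0.110 -0.617
outer loop
vertex -1.658 1.936 -4.428
vertex -1.356 1.378 -4.71
vertex -2.547 0.784 -3.1
endloop
endfacet
facet normal -0.779 -0.110 -0.617
outer loop
vertex -2.547 0.784 -3.1
vertex -1.356 1.378 -4.71
vertex -2.245 0.226 -3.382
endloop
endfacet
facet normal -0.452 -0.585 0.674
outer loop
vertex -2.547 0.784 -3.1
vertex -2.245 0.226 -3.382
vertex -1.835 0.584 -2.796
endloop
endfacet
facet normal 0.451 0.585 -0.674
outer loop
vertex -1.356 1.378 -4.71
vertex -0.945 1.736 -4.124
vertex -0.745 1.09 -4.551
endloop
endfacet
facet normal -0.146 -0.697 -0.702
outer loop
vertex -1.356 1.378 -4.71
vertex -0.745 1.09 -4.551
vertex -2.245 0.226 -3.382
endloop
endfacet
facet normal -0.146 -0.697 -0.702
outer loop
vertex -2.245 0.226 -3.382
vertex -0.745 1.09 -4.551
vertex -1.634 -0.062 -3.223
endloop
endfacet
facet normal -0.451 -0.586 0.673
outer loop
vertex -2.245 0.226 -3.382
vertex -1.634 -0.062 -3.223
vertex -1.835 0.584 -2.796
endloop
endfacet
facet normal 0.452 0.585 -0.673
outer loop
vertex -0.745 1.09 -4.551
vertex -0.945 1.736 -4.124
vertex -0.285 1.288 -4.07
endloop
endfacet
facet normal 0.597 -0.759 -0.259
outer loop
vertex -0.745 1.09 -4.551
vertex -0.285 1.288 -4.07
vertex -1.634 -0.062 -3.223
endloop
endfacet
facet normal 0.597 -0.759 -0.259
outer loop
vertex -1.634 -0.062 -3.223
vertex -0.285 1.288 -4.07
vertex -1.174 0.136 -2.742
endloop
endfacet
facet normal -0.452 -0.585 0.673
outer loop
vertex -1.634 -0.062 -3.223
vertex -1.174 0.136 -2.742
vertex -1.835 0.584 -2.796
endloop
endfacet

endsolid
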